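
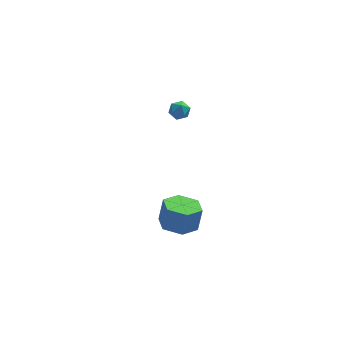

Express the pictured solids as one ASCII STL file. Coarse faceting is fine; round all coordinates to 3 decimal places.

solid 
facet normal -0.083 0.326 0.942
outer loop
vertex -1.744 4.058 -1.032
vertex -2.388 3.863 -1.021
vertex -1.904 3.436 -0.831
endloop
endfacet
facet normal 0.584 0.110 0.805
outer loop
vertex -1.744 4.058 -1.032
vertex -1.904 3.436 -0.831
vertex -1.371 3.534 -1.231
endloop
endfacet
facet normal 0.831 0.494 0.256
outer loop
vertex -1.744 4.058 -1.032
vertex -1.371 3.534 -1.231
vertex -1.527 4.022 -1.667
endloop
endfacet
facet normal 0.317 0.947 0.055
outer loop
vertex -1.744 4.058 -1.032
vertex -1.527 4.022 -1.667
vertex -2.155 4.225 -1.538
endloop
endfacet
facet normal -0.247 0.843 0.479
outer loop
vertex -1.744 4.058 -1.032
vertex -2.155 4.225 -1.538
vertex -2.388 3.863 -1.021
endloop
endfacet
facet normal 0.557 -0.573 0.602
outer loop
vertex -1.371 3.534 -1.231
vertex -1.904 3.436 -0.831
vertex -1.785 3.015 -1.342
endloop
endfacet
facet normal -0.521 -0.225 0.823
outer loop
vertex -1.904 3.436 -0.831
vertex -2.388 3.863 -1.021
vertex -2.413 3.218 -1.213
endloop
endfacet
facet normal -0.787 0.612 0.074
outer loop
vertex -2.388 3.863 -1.021
vertex -2.155 4.225 -1.538
vertex -2.569 3.706 -1.649
endloop
endfacet
facet normal 0.126 0.780 -0.613
outer loop
vertex -2.155 4.225 -1.538
vertex -1.527 4.022 -1.667
vertex -2.036 3.804 -2.049
endloop
endfacet
facet normal 0.956 0.049 -0.288
outer loop
vertex -1.527 4.022 -1.667
vertex -1.371 3.534 -1.231
vertex -1.552 3.377 -1.859
endloop
endfacet
facet normal -0.317 -0.947 -0.055
outer loop
vertex -2.196 3.182 -1.848
vertex -1.785 3.015 -1.342
vertex -2.413 3.218 -1.213
endloop
endfacet
facet normal -0.831 -0.494 -0.256
outer loop
vertex -2.196 3.182 -1.848
vertex -2.413 3.218 -1.213
vertex -2.569 3.706 -1.649
endloop
endfacet
facet normal -0.584 -0.110 -0.805
outer loop
vertex -2.196 3.182 -1.848
vertex -2.569 3.706 -1.649
vertex -2.036 3.804 -2.049
endloop
endfacet
facet normal 0.083 -0.326 -0.942
outer loop
vertex -2.196 3.182 -1.848
vertex -2.036 3.804 -2.049
vertex -1.552 3.377 -1.859
endloop
endfacet
facet normal 0.247 -0.843 -0.479
outer loop
vertex -2.196 3.182 -1.848
vertex -1.552 3.377 -1.859
vertex -1.785 3.015 -1.342
endloop
endfacet
facet normal -0.126 -0.780 0.613
outer loop
vertex -2.413 3.218 -1.213
vertex -1.785 3.015 -1.342
vertex -1.904 3.436 -0.831
endloop
endfacet
facet normal -0.956 -0.049 0.288
outer loop
vertex -2.569 3.706 -1.649
vertex -2.413 3.218 -1.213
vertex -2.388 3.863 -1.021
endloop
endfacet
facet normal -0.557 0.573 -0.602
outer loop
vertex -2.036 3.804 -2.049
vertex -2.569 3.706 -1.649
vertex -2.155 4.225 -1.538
endloop
endfacet
facet normal 0.521 0.225 -0.823
outer loop
vertex -1.552 3.377 -1.859
vertex -2.036 3.804 -2.049
vertex -1.527 4.022 -1.667
endloop
endfacet
facet normal 0.787 -0.612 -0.074
outer loop
vertex -1.785 3.015 -1.342
vertex -1.552 3.377 -1.859
vertex -1.371 3.534 -1.231
endloop
endfacet
facet normal -0.196 -0.188 -0.962
outer loop
vertex -2.183 -3.141 -4.671
vertex -3.08 -3.705 -4.378
vertex -3.149 -2.625 -4.575
endloop
endfacet
facet normal 0.435 0.863 -0.258
outer loop
vertex -2.183 -3.141 -4.671
vertex -3.149 -2.625 -4.575
vertex -1.902 -2.871 -3.295
endloop
endfacet
facet normal 0.435 0.863 -0.258
outer loop
vertex -1.902 -2.871 -3.295
vertex -3.149 -2.625 -4.575
vertex -2.869 -2.355 -3.199
endloop
endfacet
facet normal 0.196 0.188 0.962
outer loop
vertex -1.902 -2.871 -3.295
vertex -2.869 -2.355 -3.199
vertex -2.8 -3.435 -3.002
endloop
endfacet
facet normal -0.196 -0.188 -0.962
outer loop
vertex -3.149 -2.625 -4.575
vertex -3.08 -3.705 -4.378
vertex -4.047 -3.189 -4.282
endloop
endfacet
facet normal -0.544 0.838 -0.054
outer loop
vertex -3.149 -2.625 -4.575
vertex -4.047 -3.189 -4.282
vertex -2.869 -2.355 -3.199
endloop
endfacet
facet normal -0.544 0.837 -0.053
outer loop
vertex -2.869 -2.355 -3.199
vertex -4.047 -3.189 -4.282
vertex -3.766 -2.919 -2.906
endloop
endfacet
facet normal 0.196 0.188 0.962
outer loop
vertex -2.869 -2.355 -3.199
vertex -3.766 -2.919 -2.906
vertex -2.8 -3.435 -3.002
endloop
endfacet
facet normal -0.196 -0.188 -0.962
outer loop
vertex -4.047 -3.189 -4.282
vertex -3.08 -3.705 -4.378
vertex -3.978 -4.269 -4.085
endloop
endfacet
facet normal -0.978 -0.025 0.205
outer loop
vertex -4.047 -3.189 -4.282
vertex -3.978 -4.269 -4.085
vertex -3.766 -2.919 -2.906
endloop
endfacet
facet normal -0.978 -0.025 0.205
outer loop
vertex -3.766 -2.919 -2.906
vertex -3.978 -4.269 -4.085
vertex -3.697 -3.999 -2.709
endloop
endfacet
facet normal 0.196 0.188 0.962
outer loop
vertex -3.766 -2.919 -2.906
vertex -3.697 -3.999 -2.709
vertex -2.8 -3.435 -3.002
endloop
endfacet
facet normal -0.196 -0.188 -0.962
outer loop
vertex -3.978 -4.269 -4.085
vertex -3.08 -3.705 -4.378
vertex -3.011 -4.785 -4.181
endloop
endfacet
facet normal -0.435 -0.863 0.258
outer loop
vertex -3.978 -4.269 -4.085
vertex -3.011 -4.785 -4.181
vertex -3.697 -3.999 -2.709
endloop
endfacet
facet normal -0.435 -0.863 0.258
outer loop
vertex -3.697 -3.999 -2.709
vertex -3.011 -4.785 -4.181
vertex -2.731 -4.515 -2.805
endloop
endfacet
facet normal 0.196 0.188 0.962
outer loop
vertex -3.697 -3.999 -2.709
vertex -2.731 -4.515 -2.805
vertex -2.8 -3.435 -3.002
endloop
endfacet
facet normal -0.196 -0.188 -0.962
outer loop
vertex -3.011 -4.785 -4.181
vertex -3.08 -3.705 -4.378
vertex -2.114 -4.221 -4.474
endloop
endfacet
facet normal 0.544 -0.837 0.054
outer loop
vertex -3.011 -4.785 -4.181
vertex -2.114 -4.221 -4.474
vertex -2.731 -4.515 -2.805
endloop
endfacet
facet normal 0.544 -0.838 0.053
outer loop
vertex -2.731 -4.515 -2.805
vertex -2.114 -4.221 -4.474
vertex -1.833 -3.951 -3.098
endloop
endfacet
facet normal 0.196 0.188 0.962
outer loop
vertex -2.731 -4.515 -2.805
vertex -1.833 -3.951 -3.098
vertex -2.8 -3.435 -3.002
endloop
endfacet
facet normal -0.196 -0.188 -0.962
outer loop
vertex -2.114 -4.221 -4.474
vertex -3.08 -3.705 -4.378
vertex -2.183 -3.141 -4.671
endloop
endfacet
facet normal 0.978 0.025 -0.205
outer loop
vertex -2.114 -4.221 -4.474
vertex -2.183 -3.141 -4.671
vertex -1.833 -3.951 -3.098
endloop
endfacet
facet normal 0.978 0.025 -0.205
outer loop
vertex -1.833 -3.951 -3.098
vertex -2.183 -3.141 -4.671
vertex -1.902 -2.871 -3.295
endloop
endfacet
facet normal 0.196 0.188 0.962
outer loop
vertex -1.833 -3.951 -3.098
vertex -1.902 -2.871 -3.295
vertex -2.8 -3.435 -3.002
endloop
endfacet

endsolid


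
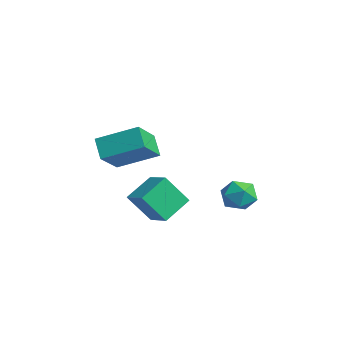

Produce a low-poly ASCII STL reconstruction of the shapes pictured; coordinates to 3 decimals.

solid 
facet normal -0.699 0.080 0.710
outer loop
vertex -3.32 -4.689 1.587
vertex -2.439 -3.289 2.296
vertex -4.175 -3.667 0.63
endloop
endfacet
facet normal -0.489 -0.778 -0.394
outer loop
vertex -3.441 -3.751 -0.116
vertex -3.32 -4.689 1.587
vertex -4.175 -3.667 0.63
endloop
endfacet
facet normal -0.699 0.080 0.710
outer loop
vertex -4.175 -3.667 0.63
vertex -2.439 -3.289 2.296
vertex -3.294 -2.267 1.339
endloop
endfacet
facet normal -0.521 0.623 -0.583
outer loop
vertex -3.294 -2.267 1.339
vertex -3.441 -3.751 -0.116
vertex -4.175 -3.667 0.63
endloop
endfacet
facet normal 0.521 -0.623 0.583
outer loop
vertex -3.32 -4.689 1.587
vertex -1.705 -3.373 1.55
vertex -2.439 -3.289 2.296
endloop
endfacet
facet normal -0.489 -0.778 -0.394
outer loop
vertex -2.586 -4.773 0.841
vertex -3.32 -4.689 1.587
vertex -3.441 -3.751 -0.116
endloop
endfacet
facet normal 0.521 -0.623 0.583
outer loop
vertex -2.586 -4.773 0.841
vertex -1.705 -3.373 1.55
vertex -3.32 -4.689 1.587
endloop
endfacet
facet normal 0.489 0.778 0.394
outer loop
vertex -2.439 -3.289 2.296
vertex -1.705 -3.373 1.55
vertex -3.294 -2.267 1.339
endloop
endfacet
facet normal -0.521 0.623 -0.583
outer loop
vertex -2.56 -2.351 0.593
vertex -3.441 -3.751 -0.116
vertex -3.294 -2.267 1.339
endloop
endfacet
facet normal 0.489 0.778 0.394
outer loop
vertex -3.294 -2.267 1.339
vertex -1.705 -3.373 1.55
vertex -2.56 -2.351 0.593
endloop
endfacet
facet normal 0.699 -0.080 -0.710
outer loop
vertex -2.56 -2.351 0.593
vertex -2.586 -4.773 0.841
vertex -3.441 -3.751 -0.116
endloop
endfacet
facet normal 0.699 -0.080 -0.710
outer loop
vertex -1.705 -3.373 1.55
vertex -2.586 -4.773 0.841
vertex -2.56 -2.351 0.593
endloop
endfacet
facet normal -0.935 -0.126 -0.331
outer loop
vertex -3.228 -2.47 -0.8
vertex -2.906 -1.623 -2.032
vertex -2.829 -3.622 -1.488
endloop
endfacet
facet normal -0.210 -0.554 0.806
outer loop
vertex -1.754 -3.477 -1.108
vertex -3.228 -2.47 -0.8
vertex -2.829 -3.622 -1.488
endloop
endfacet
facet normal -0.936 -0.126 -0.330
outer loop
vertex -2.829 -3.622 -1.488
vertex -2.906 -1.623 -2.032
vertex -2.508 -2.775 -2.721
endloop
endfacet
facet normal 0.285 -0.823 -0.491
outer loop
vertex -2.508 -2.775 -2.721
vertex -1.754 -3.477 -1.108
vertex -2.829 -3.622 -1.488
endloop
endfacet
facet normal -0.285 0.823 0.491
outer loop
vertex -3.228 -2.47 -0.8
vertex -1.831 -1.478 -1.652
vertex -2.906 -1.623 -2.032
endloop
endfacet
facet normal -0.210 -0.554 0.805
outer loop
vertex -2.152 -2.325 -0.419
vertex -3.228 -2.47 -0.8
vertex -1.754 -3.477 -1.108
endloop
endfacet
facet normal -0.285 0.823 0.491
outer loop
vertex -2.152 -2.325 -0.419
vertex -1.831 -1.478 -1.652
vertex -3.228 -2.47 -0.8
endloop
endfacet
facet normal 0.210 0.554 -0.805
outer loop
vertex -2.906 -1.623 -2.032
vertex -1.831 -1.478 -1.652
vertex -2.508 -2.775 -2.721
endloop
endfacet
facet normal 0.285 -0.823 -0.491
outer loop
vertex -1.432 -2.63 -2.34
vertex -1.754 -3.477 -1.108
vertex -2.508 -2.775 -2.721
endloop
endfacet
facet normal 0.211 0.554 -0.805
outer loop
vertex -2.508 -2.775 -2.721
vertex -1.831 -1.478 -1.652
vertex -1.432 -2.63 -2.34
endloop
endfacet
facet normal 0.935 0.125 0.331
outer loop
vertex -1.432 -2.63 -2.34
vertex -2.152 -2.325 -0.419
vertex -1.754 -3.477 -1.108
endloop
endfacet
facet normal 0.935 0.127 0.330
outer loop
vertex -1.831 -1.478 -1.652
vertex -2.152 -2.325 -0.419
vertex -1.432 -2.63 -2.34
endloop
endfacet
facet normal -0.762 -0.212 0.612
outer loop
vertex -3.006 1.187 -1.751
vertex -2.942 0.393 -1.946
vertex -2.517 0.695 -1.313
endloop
endfacet
facet normal -0.398 0.357 0.845
outer loop
vertex -3.006 1.187 -1.751
vertex -2.517 0.695 -1.313
vertex -2.267 1.45 -1.514
endloop
endfacet
facet normal -0.409 0.851 0.331
outer loop
vertex -3.006 1.187 -1.751
vertex -2.267 1.45 -1.514
vertex -2.537 1.614 -2.27
endloop
endfacet
facet normal -0.778 0.588 -0.220
outer loop
vertex -3.006 1.187 -1.751
vertex -2.537 1.614 -2.27
vertex -2.955 0.961 -2.537
endloop
endfacet
facet normal -0.997 -0.069 -0.045
outer loop
vertex -3.006 1.187 -1.751
vertex -2.955 0.961 -2.537
vertex -2.942 0.393 -1.946
endloop
endfacet
facet normal 0.281 0.159 0.946
outer loop
vertex -2.267 1.45 -1.514
vertex -2.517 0.695 -1.313
vertex -1.745 0.819 -1.563
endloop
endfacet
facet normal -0.307 -0.762 0.570
outer loop
vertex -2.517 0.695 -1.313
vertex -2.942 0.393 -1.946
vertex -2.163 0.166 -1.83
endloop
endfacet
facet normal -0.688 -0.531 -0.495
outer loop
vertex -2.942 0.393 -1.946
vertex -2.955 0.961 -2.537
vertex -2.433 0.33 -2.586
endloop
endfacet
facet normal -0.337 0.533 -0.776
outer loop
vertex -2.955 0.961 -2.537
vertex -2.537 1.614 -2.27
vertex -2.183 1.085 -2.787
endloop
endfacet
facet normal 0.262 0.958 0.114
outer loop
vertex -2.537 1.614 -2.27
vertex -2.267 1.45 -1.514
vertex -1.758 1.387 -2.154
endloop
endfacet
facet normal 0.778 -0.588 0.220
outer loop
vertex -1.694 0.593 -2.349
vertex -1.745 0.819 -1.563
vertex -2.163 0.166 -1.83
endloop
endfacet
facet normal 0.409 -0.851 -0.331
outer loop
vertex -1.694 0.593 -2.349
vertex -2.163 0.166 -1.83
vertex -2.433 0.33 -2.586
endloop
endfacet
facet normal 0.398 -0.357 -0.845
outer loop
vertex -1.694 0.593 -2.349
vertex -2.433 0.33 -2.586
vertex -2.183 1.085 -2.787
endloop
endfacet
facet normal 0.762 0.212 -0.612
outer loop
vertex -1.694 0.593 -2.349
vertex -2.183 1.085 -2.787
vertex -1.758 1.387 -2.154
endloop
endfacet
facet normal 0.997 0.069 0.045
outer loop
vertex -1.694 0.593 -2.349
vertex -1.758 1.387 -2.154
vertex -1.745 0.819 -1.563
endloop
endfacet
facet normal 0.337 -0.533 0.776
outer loop
vertex -2.163 0.166 -1.83
vertex -1.745 0.819 -1.563
vertex -2.517 0.695 -1.313
endloop
endfacet
facet normal -0.262 -0.958 -0.114
outer loop
vertex -2.433 0.33 -2.586
vertex -2.163 0.166 -1.83
vertex -2.942 0.393 -1.946
endloop
endfacet
facet normal -0.281 -0.159 -0.946
outer loop
vertex -2.183 1.085 -2.787
vertex -2.433 0.33 -2.586
vertex -2.955 0.961 -2.537
endloop
endfacet
facet normal 0.307 0.762 -0.570
outer loop
vertex -1.758 1.387 -2.154
vertex -2.183 1.085 -2.787
vertex -2.537 1.614 -2.27
endloop
endfacet
facet normal 0.688 0.531 0.495
outer loop
vertex -1.745 0.819 -1.563
vertex -1.758 1.387 -2.154
vertex -2.267 1.45 -1.514
endloop
endfacet

endsolid


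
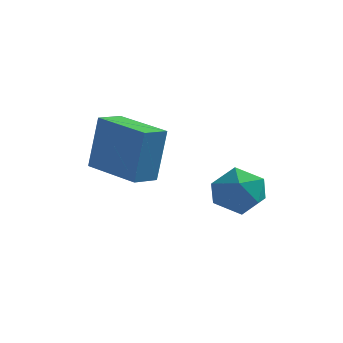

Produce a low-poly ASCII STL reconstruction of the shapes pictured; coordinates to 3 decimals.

solid 
facet normal -0.392 0.655 0.646
outer loop
vertex 0.965 -1.787 1.534
vertex 1.639 -2.122 2.283
vertex 1.914 -1.323 1.639
endloop
endfacet
facet normal -0.437 0.899 -0.023
outer loop
vertex 0.965 -1.787 1.534
vertex 1.914 -1.323 1.639
vertex 1.53 -1.534 0.672
endloop
endfacet
facet normal -0.809 0.426 -0.405
outer loop
vertex 0.965 -1.787 1.534
vertex 1.53 -1.534 0.672
vertex 1.018 -2.463 0.717
endloop
endfacet
facet normal -0.994 -0.110 0.027
outer loop
vertex 0.965 -1.787 1.534
vertex 1.018 -2.463 0.717
vertex 1.085 -2.827 1.713
endloop
endfacet
facet normal -0.736 0.031 0.676
outer loop
vertex 0.965 -1.787 1.534
vertex 1.085 -2.827 1.713
vertex 1.639 -2.122 2.283
endloop
endfacet
facet normal 0.224 0.930 -0.292
outer loop
vertex 1.53 -1.534 0.672
vertex 1.914 -1.323 1.639
vertex 2.555 -1.713 0.887
endloop
endfacet
facet normal 0.297 0.535 0.791
outer loop
vertex 1.914 -1.323 1.639
vertex 1.639 -2.122 2.283
vertex 2.622 -2.077 1.883
endloop
endfacet
facet normal -0.259 -0.476 0.840
outer loop
vertex 1.639 -2.122 2.283
vertex 1.085 -2.827 1.713
vertex 2.11 -3.006 1.928
endloop
endfacet
facet normal -0.677 -0.705 -0.212
outer loop
vertex 1.085 -2.827 1.713
vertex 1.018 -2.463 0.717
vertex 1.726 -3.217 0.961
endloop
endfacet
facet normal -0.378 0.164 -0.911
outer loop
vertex 1.018 -2.463 0.717
vertex 1.53 -1.534 0.672
vertex 2.001 -2.418 0.317
endloop
endfacet
facet normal 0.994 0.110 -0.027
outer loop
vertex 2.675 -2.753 1.066
vertex 2.555 -1.713 0.887
vertex 2.622 -2.077 1.883
endloop
endfacet
facet normal 0.809 -0.426 0.405
outer loop
vertex 2.675 -2.753 1.066
vertex 2.622 -2.077 1.883
vertex 2.11 -3.006 1.928
endloop
endfacet
facet normal 0.437 -0.899 0.023
outer loop
vertex 2.675 -2.753 1.066
vertex 2.11 -3.006 1.928
vertex 1.726 -3.217 0.961
endloop
endfacet
facet normal 0.392 -0.655 -0.646
outer loop
vertex 2.675 -2.753 1.066
vertex 1.726 -3.217 0.961
vertex 2.001 -2.418 0.317
endloop
endfacet
facet normal 0.736 -0.031 -0.676
outer loop
vertex 2.675 -2.753 1.066
vertex 2.001 -2.418 0.317
vertex 2.555 -1.713 0.887
endloop
endfacet
facet normal 0.677 0.705 0.212
outer loop
vertex 2.622 -2.077 1.883
vertex 2.555 -1.713 0.887
vertex 1.914 -1.323 1.639
endloop
endfacet
facet normal 0.378 -0.164 0.911
outer loop
vertex 2.11 -3.006 1.928
vertex 2.622 -2.077 1.883
vertex 1.639 -2.122 2.283
endloop
endfacet
facet normal -0.224 -0.930 0.292
outer loop
vertex 1.726 -3.217 0.961
vertex 2.11 -3.006 1.928
vertex 1.085 -2.827 1.713
endloop
endfacet
facet normal -0.297 -0.535 -0.791
outer loop
vertex 2.001 -2.418 0.317
vertex 1.726 -3.217 0.961
vertex 1.018 -2.463 0.717
endloop
endfacet
facet normal 0.259 0.476 -0.840
outer loop
vertex 2.555 -1.713 0.887
vertex 2.001 -2.418 0.317
vertex 1.53 -1.534 0.672
endloop
endfacet
facet normal -0.914 0.399 0.076
outer loop
vertex -2.467 -3.747 4.477
vertex -2.082 -2.836 4.33
vertex -2.739 -3.971 2.376
endloop
endfacet
facet normal -0.385 -0.911 0.147
outer loop
vertex -0.738 -4.844 2.21
vertex -2.467 -3.747 4.477
vertex -2.739 -3.971 2.376
endloop
endfacet
facet normal -0.914 0.398 0.076
outer loop
vertex -2.739 -3.971 2.376
vertex -2.082 -2.836 4.33
vertex -2.355 -3.06 2.229
endloop
endfacet
facet normal -0.128 -0.105 -0.986
outer loop
vertex -2.355 -3.06 2.229
vertex -0.738 -4.844 2.21
vertex -2.739 -3.971 2.376
endloop
endfacet
facet normal 0.128 0.105 0.986
outer loop
vertex -2.467 -3.747 4.477
vertex -0.081 -3.709 4.164
vertex -2.082 -2.836 4.33
endloop
endfacet
facet normal -0.385 -0.911 0.147
outer loop
vertex -0.465 -4.62 4.311
vertex -2.467 -3.747 4.477
vertex -0.738 -4.844 2.21
endloop
endfacet
facet normal 0.128 0.105 0.986
outer loop
vertex -0.465 -4.62 4.311
vertex -0.081 -3.709 4.164
vertex -2.467 -3.747 4.477
endloop
endfacet
facet normal 0.385 0.911 -0.147
outer loop
vertex -2.082 -2.836 4.33
vertex -0.081 -3.709 4.164
vertex -2.355 -3.06 2.229
endloop
endfacet
facet normal -0.128 -0.105 -0.986
outer loop
vertex -0.353 -3.933 2.063
vertex -0.738 -4.844 2.21
vertex -2.355 -3.06 2.229
endloop
endfacet
facet normal 0.385 0.911 -0.147
outer loop
vertex -2.355 -3.06 2.229
vertex -0.081 -3.709 4.164
vertex -0.353 -3.933 2.063
endloop
endfacet
facet normal 0.914 -0.399 -0.076
outer loop
vertex -0.353 -3.933 2.063
vertex -0.465 -4.62 4.311
vertex -0.738 -4.844 2.21
endloop
endfacet
facet normal 0.914 -0.398 -0.076
outer loop
vertex -0.081 -3.709 4.164
vertex -0.465 -4.62 4.311
vertex -0.353 -3.933 2.063
endloop
endfacet

endsolid


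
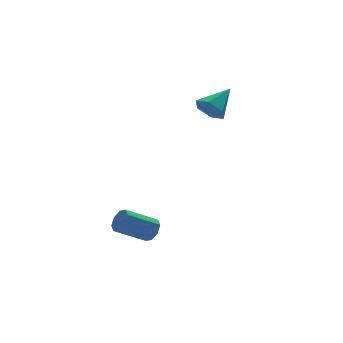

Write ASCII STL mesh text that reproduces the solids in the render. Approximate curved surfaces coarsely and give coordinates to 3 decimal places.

solid 
facet normal 0.850 -0.164 -0.501
outer loop
vertex -1.701 1.97 -2.685
vertex -1.966 1.919 -3.118
vertex -1.747 2.309 -2.874
endloop
endfacet
facet normal 0.514 0.470 0.718
outer loop
vertex -1.701 1.97 -2.685
vertex -1.747 2.309 -2.874
vertex -2.848 2.192 -2.009
endloop
endfacet
facet normal 0.514 0.470 0.718
outer loop
vertex -2.848 2.192 -2.009
vertex -1.747 2.309 -2.874
vertex -2.894 2.531 -2.198
endloop
endfacet
facet normal -0.849 0.165 0.502
outer loop
vertex -2.848 2.192 -2.009
vertex -2.894 2.531 -2.198
vertex -3.114 2.141 -2.442
endloop
endfacet
facet normal 0.850 -0.164 -0.501
outer loop
vertex -1.747 2.309 -2.874
vertex -1.966 1.919 -3.118
vertex -1.921 2.419 -3.205
endloop
endfacet
facet normal 0.281 0.945 0.166
outer loop
vertex -1.747 2.309 -2.874
vertex -1.921 2.419 -3.205
vertex -2.894 2.531 -2.198
endloop
endfacet
facet normal 0.283 0.944 0.168
outer loop
vertex -2.894 2.531 -2.198
vertex -1.921 2.419 -3.205
vertex -3.068 2.642 -2.529
endloop
endfacet
facet normal -0.849 0.165 0.502
outer loop
vertex -2.894 2.531 -2.198
vertex -3.068 2.642 -2.529
vertex -3.114 2.141 -2.442
endloop
endfacet
facet normal 0.850 -0.164 -0.501
outer loop
vertex -1.921 2.419 -3.205
vertex -1.966 1.919 -3.118
vertex -2.122 2.236 -3.486
endloop
endfacet
facet normal -0.116 0.868 -0.483
outer loop
vertex -1.921 2.419 -3.205
vertex -2.122 2.236 -3.486
vertex -3.068 2.642 -2.529
endloop
endfacet
facet normal -0.116 0.868 -0.483
outer loop
vertex -3.068 2.642 -2.529
vertex -2.122 2.236 -3.486
vertex -3.269 2.459 -2.81
endloop
endfacet
facet normal -0.850 0.165 0.500
outer loop
vertex -3.068 2.642 -2.529
vertex -3.269 2.459 -2.81
vertex -3.114 2.141 -2.442
endloop
endfacet
facet normal 0.849 -0.165 -0.502
outer loop
vertex -2.122 2.236 -3.486
vertex -1.966 1.919 -3.118
vertex -2.232 1.868 -3.551
endloop
endfacet
facet normal -0.446 0.283 -0.849
outer loop
vertex -2.122 2.236 -3.486
vertex -2.232 1.868 -3.551
vertex -3.269 2.459 -2.81
endloop
endfacet
facet normal -0.446 0.283 -0.849
outer loop
vertex -3.269 2.459 -2.81
vertex -2.232 1.868 -3.551
vertex -3.379 2.09 -2.875
endloop
endfacet
facet normal -0.850 0.165 0.501
outer loop
vertex -3.269 2.459 -2.81
vertex -3.379 2.09 -2.875
vertex -3.114 2.141 -2.442
endloop
endfacet
facet normal 0.849 -0.165 -0.502
outer loop
vertex -2.232 1.868 -3.551
vertex -1.966 1.919 -3.118
vertex -2.186 1.529 -3.362
endloop
endfacet
facet normal -0.514 -0.470 -0.718
outer loop
vertex -2.232 1.868 -3.551
vertex -2.186 1.529 -3.362
vertex -3.379 2.09 -2.875
endloop
endfacet
facet normal -0.514 -0.470 -0.718
outer loop
vertex -3.379 2.09 -2.875
vertex -2.186 1.529 -3.362
vertex -3.333 1.751 -2.686
endloop
endfacet
facet normal -0.850 0.164 0.501
outer loop
vertex -3.379 2.09 -2.875
vertex -3.333 1.751 -2.686
vertex -3.114 2.141 -2.442
endloop
endfacet
facet normal 0.849 -0.165 -0.502
outer loop
vertex -2.186 1.529 -3.362
vertex -1.966 1.919 -3.118
vertex -2.012 1.418 -3.031
endloop
endfacet
facet normal -0.282 -0.944 -0.168
outer loop
vertex -2.186 1.529 -3.362
vertex -2.012 1.418 -3.031
vertex -3.333 1.751 -2.686
endloop
endfacet
facet normal -0.282 -0.945 -0.166
outer loop
vertex -3.333 1.751 -2.686
vertex -2.012 1.418 -3.031
vertex -3.159 1.641 -2.355
endloop
endfacet
facet normal -0.850 0.164 0.501
outer loop
vertex -3.333 1.751 -2.686
vertex -3.159 1.641 -2.355
vertex -3.114 2.141 -2.442
endloop
endfacet
facet normal 0.850 -0.165 -0.500
outer loop
vertex -2.012 1.418 -3.031
vertex -1.966 1.919 -3.118
vertex -1.811 1.601 -2.75
endloop
endfacet
facet normal 0.116 -0.868 0.483
outer loop
vertex -2.012 1.418 -3.031
vertex -1.811 1.601 -2.75
vertex -3.159 1.641 -2.355
endloop
endfacet
facet normal 0.116 -0.868 0.483
outer loop
vertex -3.159 1.641 -2.355
vertex -1.811 1.601 -2.75
vertex -2.958 1.824 -2.074
endloop
endfacet
facet normal -0.850 0.164 0.501
outer loop
vertex -3.159 1.641 -2.355
vertex -2.958 1.824 -2.074
vertex -3.114 2.141 -2.442
endloop
endfacet
facet normal 0.850 -0.165 -0.501
outer loop
vertex -1.811 1.601 -2.75
vertex -1.966 1.919 -3.118
vertex -1.701 1.97 -2.685
endloop
endfacet
facet normal 0.446 -0.282 0.849
outer loop
vertex -1.811 1.601 -2.75
vertex -1.701 1.97 -2.685
vertex -2.958 1.824 -2.074
endloop
endfacet
facet normal 0.446 -0.283 0.849
outer loop
vertex -2.958 1.824 -2.074
vertex -1.701 1.97 -2.685
vertex -2.848 2.192 -2.009
endloop
endfacet
facet normal -0.849 0.165 0.502
outer loop
vertex -2.958 1.824 -2.074
vertex -2.848 2.192 -2.009
vertex -3.114 2.141 -2.442
endloop
endfacet
facet normal -0.802 -0.289 -0.522
outer loop
vertex 1.327 3.535 1.123
vertex 1.092 3.236 1.65
vertex 0.942 3.858 1.536
endloop
endfacet
facet normal 0.380 0.867 -0.323
outer loop
vertex 1.327 3.535 1.123
vertex 0.942 3.858 1.536
vertex 2.168 3.624 2.35
endloop
endfacet
facet normal -0.803 -0.289 -0.521
outer loop
vertex 0.942 3.858 1.536
vertex 1.092 3.236 1.65
vertex 0.708 3.559 2.063
endloop
endfacet
facet normal -0.127 0.886 0.446
outer loop
vertex 0.942 3.858 1.536
vertex 0.708 3.559 2.063
vertex 2.168 3.624 2.35
endloop
endfacet
facet normal -0.803 -0.290 -0.520
outer loop
vertex 0.708 3.559 2.063
vertex 1.092 3.236 1.65
vertex 0.858 2.937 2.178
endloop
endfacet
facet normal -0.197 0.132 0.971
outer loop
vertex 0.708 3.559 2.063
vertex 0.858 2.937 2.178
vertex 2.168 3.624 2.35
endloop
endfacet
facet normal -0.803 -0.290 -0.520
outer loop
vertex 0.858 2.937 2.178
vertex 1.092 3.236 1.65
vertex 1.242 2.614 1.765
endloop
endfacet
facet normal 0.242 -0.643 0.727
outer loop
vertex 0.858 2.937 2.178
vertex 1.242 2.614 1.765
vertex 2.168 3.624 2.35
endloop
endfacet
facet normal -0.802 -0.290 -0.522
outer loop
vertex 1.242 2.614 1.765
vertex 1.092 3.236 1.65
vertex 1.477 2.913 1.238
endloop
endfacet
facet normal 0.748 -0.662 -0.042
outer loop
vertex 1.242 2.614 1.765
vertex 1.477 2.913 1.238
vertex 2.168 3.624 2.35
endloop
endfacet
facet normal -0.802 -0.290 -0.522
outer loop
vertex 1.477 2.913 1.238
vertex 1.092 3.236 1.65
vertex 1.327 3.535 1.123
endloop
endfacet
facet normal 0.818 0.092 -0.567
outer loop
vertex 1.477 2.913 1.238
vertex 1.327 3.535 1.123
vertex 2.168 3.624 2.35
endloop
endfacet

endsolid


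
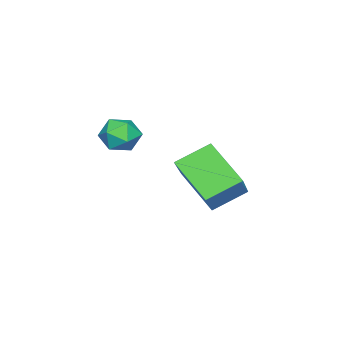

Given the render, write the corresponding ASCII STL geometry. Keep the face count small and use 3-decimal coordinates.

solid 
facet normal -0.973 -0.228 0.037
outer loop
vertex 2.827 -0.638 2.286
vertex 2.983 -1.256 2.585
vertex 2.866 -0.69 2.988
endloop
endfacet
facet normal -0.875 0.477 0.084
outer loop
vertex 2.827 -0.638 2.286
vertex 2.866 -0.69 2.988
vertex 3.14 -0.13 2.661
endloop
endfacet
facet normal -0.523 0.691 -0.499
outer loop
vertex 2.827 -0.638 2.286
vertex 3.14 -0.13 2.661
vertex 3.427 -0.35 2.056
endloop
endfacet
facet normal -0.404 0.118 -0.907
outer loop
vertex 2.827 -0.638 2.286
vertex 3.427 -0.35 2.056
vertex 3.33 -1.046 2.009
endloop
endfacet
facet normal -0.682 -0.451 -0.575
outer loop
vertex 2.827 -0.638 2.286
vertex 3.33 -1.046 2.009
vertex 2.983 -1.256 2.585
endloop
endfacet
facet normal -0.460 0.605 0.650
outer loop
vertex 3.14 -0.13 2.661
vertex 2.866 -0.69 2.988
vertex 3.49 -0.434 3.191
endloop
endfacet
facet normal -0.618 -0.537 0.574
outer loop
vertex 2.866 -0.69 2.988
vertex 2.983 -1.256 2.585
vertex 3.393 -1.13 3.144
endloop
endfacet
facet normal -0.148 -0.897 -0.416
outer loop
vertex 2.983 -1.256 2.585
vertex 3.33 -1.046 2.009
vertex 3.68 -1.35 2.539
endloop
endfacet
facet normal 0.301 0.022 -0.953
outer loop
vertex 3.33 -1.046 2.009
vertex 3.427 -0.35 2.056
vertex 3.954 -0.79 2.212
endloop
endfacet
facet normal 0.109 0.950 -0.294
outer loop
vertex 3.427 -0.35 2.056
vertex 3.14 -0.13 2.661
vertex 3.837 -0.224 2.615
endloop
endfacet
facet normal 0.404 -0.118 0.907
outer loop
vertex 3.993 -0.842 2.914
vertex 3.49 -0.434 3.191
vertex 3.393 -1.13 3.144
endloop
endfacet
facet normal 0.523 -0.691 0.499
outer loop
vertex 3.993 -0.842 2.914
vertex 3.393 -1.13 3.144
vertex 3.68 -1.35 2.539
endloop
endfacet
facet normal 0.875 -0.477 -0.084
outer loop
vertex 3.993 -0.842 2.914
vertex 3.68 -1.35 2.539
vertex 3.954 -0.79 2.212
endloop
endfacet
facet normal 0.973 0.228 -0.037
outer loop
vertex 3.993 -0.842 2.914
vertex 3.954 -0.79 2.212
vertex 3.837 -0.224 2.615
endloop
endfacet
facet normal 0.682 0.451 0.575
outer loop
vertex 3.993 -0.842 2.914
vertex 3.837 -0.224 2.615
vertex 3.49 -0.434 3.191
endloop
endfacet
facet normal -0.301 -0.022 0.953
outer loop
vertex 3.393 -1.13 3.144
vertex 3.49 -0.434 3.191
vertex 2.866 -0.69 2.988
endloop
endfacet
facet normal -0.109 -0.950 0.294
outer loop
vertex 3.68 -1.35 2.539
vertex 3.393 -1.13 3.144
vertex 2.983 -1.256 2.585
endloop
endfacet
facet normal 0.460 -0.605 -0.650
outer loop
vertex 3.954 -0.79 2.212
vertex 3.68 -1.35 2.539
vertex 3.33 -1.046 2.009
endloop
endfacet
facet normal 0.618 0.537 -0.574
outer loop
vertex 3.837 -0.224 2.615
vertex 3.954 -0.79 2.212
vertex 3.427 -0.35 2.056
endloop
endfacet
facet normal 0.148 0.897 0.416
outer loop
vertex 3.49 -0.434 3.191
vertex 3.837 -0.224 2.615
vertex 3.14 -0.13 2.661
endloop
endfacet
facet normal -0.655 0.589 0.472
outer loop
vertex 2.018 1.747 1.757
vertex 3.347 2.27 2.949
vertex 2.427 3.012 0.746
endloop
endfacet
facet normal -0.714 -0.281 -0.641
outer loop
vertex 3.253 2.27 0.151
vertex 2.018 1.747 1.757
vertex 2.427 3.012 0.746
endloop
endfacet
facet normal -0.655 0.589 0.472
outer loop
vertex 2.427 3.012 0.746
vertex 3.347 2.27 2.949
vertex 3.756 3.535 1.938
endloop
endfacet
facet normal 0.245 0.758 -0.605
outer loop
vertex 3.756 3.535 1.938
vertex 3.253 2.27 0.151
vertex 2.427 3.012 0.746
endloop
endfacet
facet normal -0.245 -0.758 0.605
outer loop
vertex 2.018 1.747 1.757
vertex 4.173 1.528 2.354
vertex 3.347 2.27 2.949
endloop
endfacet
facet normal -0.714 -0.281 -0.641
outer loop
vertex 2.844 1.005 1.162
vertex 2.018 1.747 1.757
vertex 3.253 2.27 0.151
endloop
endfacet
facet normal -0.245 -0.758 0.605
outer loop
vertex 2.844 1.005 1.162
vertex 4.173 1.528 2.354
vertex 2.018 1.747 1.757
endloop
endfacet
facet normal 0.714 0.281 0.641
outer loop
vertex 3.347 2.27 2.949
vertex 4.173 1.528 2.354
vertex 3.756 3.535 1.938
endloop
endfacet
facet normal 0.245 0.758 -0.605
outer loop
vertex 4.582 2.793 1.343
vertex 3.253 2.27 0.151
vertex 3.756 3.535 1.938
endloop
endfacet
facet normal 0.714 0.281 0.641
outer loop
vertex 3.756 3.535 1.938
vertex 4.173 1.528 2.354
vertex 4.582 2.793 1.343
endloop
endfacet
facet normal 0.655 -0.589 -0.472
outer loop
vertex 4.582 2.793 1.343
vertex 2.844 1.005 1.162
vertex 3.253 2.27 0.151
endloop
endfacet
facet normal 0.655 -0.589 -0.472
outer loop
vertex 4.173 1.528 2.354
vertex 2.844 1.005 1.162
vertex 4.582 2.793 1.343
endloop
endfacet

endsolid


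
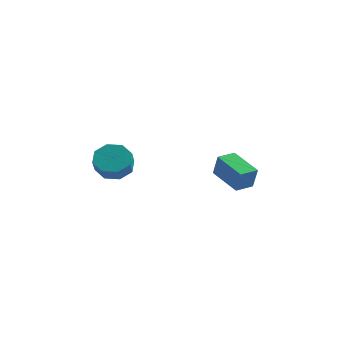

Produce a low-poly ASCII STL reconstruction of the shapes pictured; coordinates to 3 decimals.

solid 
facet normal -0.882 0.332 0.335
outer loop
vertex 2.783 3.085 -0.444
vertex 3.194 4.126 -0.394
vertex 2.367 3.311 -1.761
endloop
endfacet
facet normal -0.366 -0.929 -0.044
outer loop
vertex 4.166 2.634 -2.446
vertex 2.783 3.085 -0.444
vertex 2.367 3.311 -1.761
endloop
endfacet
facet normal -0.882 0.332 0.335
outer loop
vertex 2.367 3.311 -1.761
vertex 3.194 4.126 -0.394
vertex 2.778 4.352 -1.712
endloop
endfacet
facet normal -0.297 0.162 -0.941
outer loop
vertex 2.778 4.352 -1.712
vertex 4.166 2.634 -2.446
vertex 2.367 3.311 -1.761
endloop
endfacet
facet normal 0.297 -0.162 0.941
outer loop
vertex 2.783 3.085 -0.444
vertex 4.993 3.449 -1.079
vertex 3.194 4.126 -0.394
endloop
endfacet
facet normal -0.366 -0.929 -0.044
outer loop
vertex 4.582 2.408 -1.128
vertex 2.783 3.085 -0.444
vertex 4.166 2.634 -2.446
endloop
endfacet
facet normal 0.297 -0.162 0.941
outer loop
vertex 4.582 2.408 -1.128
vertex 4.993 3.449 -1.079
vertex 2.783 3.085 -0.444
endloop
endfacet
facet normal 0.366 0.929 0.044
outer loop
vertex 3.194 4.126 -0.394
vertex 4.993 3.449 -1.079
vertex 2.778 4.352 -1.712
endloop
endfacet
facet normal -0.297 0.162 -0.941
outer loop
vertex 4.577 3.675 -2.396
vertex 4.166 2.634 -2.446
vertex 2.778 4.352 -1.712
endloop
endfacet
facet normal 0.366 0.929 0.044
outer loop
vertex 2.778 4.352 -1.712
vertex 4.993 3.449 -1.079
vertex 4.577 3.675 -2.396
endloop
endfacet
facet normal 0.882 -0.332 -0.335
outer loop
vertex 4.577 3.675 -2.396
vertex 4.582 2.408 -1.128
vertex 4.166 2.634 -2.446
endloop
endfacet
facet normal 0.882 -0.332 -0.335
outer loop
vertex 4.993 3.449 -1.079
vertex 4.582 2.408 -1.128
vertex 4.577 3.675 -2.396
endloop
endfacet
facet normal -0.315 0.634 -0.706
outer loop
vertex 0.797 -3.167 -0.395
vertex 0.177 -2.712 0.291
vertex 1.15 -2.571 -0.017
endloop
endfacet
facet normal 0.837 -0.164 -0.522
outer loop
vertex 0.797 -3.167 -0.395
vertex 1.15 -2.571 -0.017
vertex 1.164 -3.902 0.424
endloop
endfacet
facet normal 0.837 -0.164 -0.521
outer loop
vertex 1.164 -3.902 0.424
vertex 1.15 -2.571 -0.017
vertex 1.516 -3.306 0.802
endloop
endfacet
facet normal 0.315 -0.634 0.706
outer loop
vertex 1.164 -3.902 0.424
vertex 1.516 -3.306 0.802
vertex 0.543 -3.448 1.109
endloop
endfacet
facet normal -0.315 0.633 -0.707
outer loop
vertex 1.15 -2.571 -0.017
vertex 0.177 -2.712 0.291
vertex 0.932 -2.058 0.54
endloop
endfacet
facet normal 0.908 0.418 -0.030
outer loop
vertex 1.15 -2.571 -0.017
vertex 0.932 -2.058 0.54
vertex 1.516 -3.306 0.802
endloop
endfacet
facet normal 0.908 0.418 -0.030
outer loop
vertex 1.516 -3.306 0.802
vertex 0.932 -2.058 0.54
vertex 1.298 -2.793 1.359
endloop
endfacet
facet normal 0.315 -0.633 0.707
outer loop
vertex 1.516 -3.306 0.802
vertex 1.298 -2.793 1.359
vertex 0.543 -3.448 1.109
endloop
endfacet
facet normal -0.316 0.634 -0.706
outer loop
vertex 0.932 -2.058 0.54
vertex 0.177 -2.712 0.291
vertex 0.272 -1.928 0.952
endloop
endfacet
facet normal 0.447 0.756 0.478
outer loop
vertex 0.932 -2.058 0.54
vertex 0.272 -1.928 0.952
vertex 1.298 -2.793 1.359
endloop
endfacet
facet normal 0.447 0.755 0.479
outer loop
vertex 1.298 -2.793 1.359
vertex 0.272 -1.928 0.952
vertex 0.638 -2.664 1.771
endloop
endfacet
facet normal 0.316 -0.634 0.706
outer loop
vertex 1.298 -2.793 1.359
vertex 0.638 -2.664 1.771
vertex 0.543 -3.448 1.109
endloop
endfacet
facet normal -0.316 0.634 -0.706
outer loop
vertex 0.272 -1.928 0.952
vertex 0.177 -2.712 0.291
vertex -0.444 -2.258 0.976
endloop
endfacet
facet normal -0.276 0.650 0.708
outer loop
vertex 0.272 -1.928 0.952
vertex -0.444 -2.258 0.976
vertex 0.638 -2.664 1.771
endloop
endfacet
facet normal -0.276 0.651 0.708
outer loop
vertex 0.638 -2.664 1.771
vertex -0.444 -2.258 0.976
vertex -0.077 -2.993 1.795
endloop
endfacet
facet normal 0.316 -0.634 0.706
outer loop
vertex 0.638 -2.664 1.771
vertex -0.077 -2.993 1.795
vertex 0.543 -3.448 1.109
endloop
endfacet
facet normal -0.315 0.634 -0.706
outer loop
vertex -0.444 -2.258 0.976
vertex 0.177 -2.712 0.291
vertex -0.796 -2.854 0.598
endloop
endfacet
facet normal -0.837 0.163 0.522
outer loop
vertex -0.444 -2.258 0.976
vertex -0.796 -2.854 0.598
vertex -0.077 -2.993 1.795
endloop
endfacet
facet normal -0.837 0.165 0.522
outer loop
vertex -0.077 -2.993 1.795
vertex -0.796 -2.854 0.598
vertex -0.43 -3.589 1.417
endloop
endfacet
facet normal 0.315 -0.634 0.706
outer loop
vertex -0.077 -2.993 1.795
vertex -0.43 -3.589 1.417
vertex 0.543 -3.448 1.109
endloop
endfacet
facet normal -0.315 0.633 -0.707
outer loop
vertex -0.796 -2.854 0.598
vertex 0.177 -2.712 0.291
vertex -0.578 -3.367 0.041
endloop
endfacet
facet normal -0.908 -0.418 0.030
outer loop
vertex -0.796 -2.854 0.598
vertex -0.578 -3.367 0.041
vertex -0.43 -3.589 1.417
endloop
endfacet
facet normal -0.908 -0.418 0.030
outer loop
vertex -0.43 -3.589 1.417
vertex -0.578 -3.367 0.041
vertex -0.212 -4.102 0.86
endloop
endfacet
facet normal 0.315 -0.633 0.707
outer loop
vertex -0.43 -3.589 1.417
vertex -0.212 -4.102 0.86
vertex 0.543 -3.448 1.109
endloop
endfacet
facet normal -0.316 0.634 -0.706
outer loop
vertex -0.578 -3.367 0.041
vertex 0.177 -2.712 0.291
vertex 0.082 -3.496 -0.371
endloop
endfacet
facet normal -0.447 -0.756 -0.479
outer loop
vertex -0.578 -3.367 0.041
vertex 0.082 -3.496 -0.371
vertex -0.212 -4.102 0.86
endloop
endfacet
facet normal -0.448 -0.755 -0.479
outer loop
vertex -0.212 -4.102 0.86
vertex 0.082 -3.496 -0.371
vertex 0.448 -4.232 0.448
endloop
endfacet
facet normal 0.316 -0.634 0.706
outer loop
vertex -0.212 -4.102 0.86
vertex 0.448 -4.232 0.448
vertex 0.543 -3.448 1.109
endloop
endfacet
facet normal -0.316 0.634 -0.706
outer loop
vertex 0.082 -3.496 -0.371
vertex 0.177 -2.712 0.291
vertex 0.797 -3.167 -0.395
endloop
endfacet
facet normal 0.276 -0.651 -0.708
outer loop
vertex 0.082 -3.496 -0.371
vertex 0.797 -3.167 -0.395
vertex 0.448 -4.232 0.448
endloop
endfacet
facet normal 0.276 -0.651 -0.708
outer loop
vertex 0.448 -4.232 0.448
vertex 0.797 -3.167 -0.395
vertex 1.164 -3.902 0.424
endloop
endfacet
facet normal 0.316 -0.634 0.706
outer loop
vertex 0.448 -4.232 0.448
vertex 1.164 -3.902 0.424
vertex 0.543 -3.448 1.109
endloop
endfacet

endsolid


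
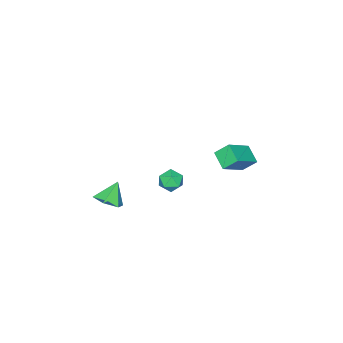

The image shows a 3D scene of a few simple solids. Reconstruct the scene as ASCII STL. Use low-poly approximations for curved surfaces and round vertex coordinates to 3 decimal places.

solid 
facet normal 0.566 -0.050 -0.823
outer loop
vertex 4.11 -1.215 -0.38
vertex 3.553 -0.586 -0.801
vertex 4.298 -0.297 -0.306
endloop
endfacet
facet normal 0.423 -0.159 0.892
outer loop
vertex 4.11 -1.215 -0.38
vertex 4.298 -0.297 -0.306
vertex 2.727 -0.514 0.401
endloop
endfacet
facet normal 0.566 -0.049 -0.823
outer loop
vertex 4.298 -0.297 -0.306
vertex 3.553 -0.586 -0.801
vertex 3.741 0.332 -0.726
endloop
endfacet
facet normal 0.225 0.671 0.706
outer loop
vertex 4.298 -0.297 -0.306
vertex 3.741 0.332 -0.726
vertex 2.727 -0.514 0.401
endloop
endfacet
facet normal 0.566 -0.049 -0.823
outer loop
vertex 3.741 0.332 -0.726
vertex 3.553 -0.586 -0.801
vertex 2.996 0.044 -1.221
endloop
endfacet
facet normal -0.473 0.854 0.215
outer loop
vertex 3.741 0.332 -0.726
vertex 2.996 0.044 -1.221
vertex 2.727 -0.514 0.401
endloop
endfacet
facet normal 0.566 -0.049 -0.823
outer loop
vertex 2.996 0.044 -1.221
vertex 3.553 -0.586 -0.801
vertex 2.808 -0.874 -1.296
endloop
endfacet
facet normal -0.974 0.207 -0.090
outer loop
vertex 2.996 0.044 -1.221
vertex 2.808 -0.874 -1.296
vertex 2.727 -0.514 0.401
endloop
endfacet
facet normal 0.566 -0.050 -0.823
outer loop
vertex 2.808 -0.874 -1.296
vertex 3.553 -0.586 -0.801
vertex 3.365 -1.504 -0.875
endloop
endfacet
facet normal -0.776 -0.623 0.095
outer loop
vertex 2.808 -0.874 -1.296
vertex 3.365 -1.504 -0.875
vertex 2.727 -0.514 0.401
endloop
endfacet
facet normal 0.566 -0.050 -0.823
outer loop
vertex 3.365 -1.504 -0.875
vertex 3.553 -0.586 -0.801
vertex 4.11 -1.215 -0.38
endloop
endfacet
facet normal -0.077 -0.806 0.587
outer loop
vertex 3.365 -1.504 -0.875
vertex 4.11 -1.215 -0.38
vertex 2.727 -0.514 0.401
endloop
endfacet
facet normal -0.381 0.614 0.691
outer loop
vertex -3.553 2.564 1.173
vertex -3.04 3.575 0.558
vertex -5.239 2.751 0.077
endloop
endfacet
facet normal -0.397 -0.784 0.477
outer loop
vertex -4.8 2.045 -0.718
vertex -3.553 2.564 1.173
vertex -5.239 2.751 0.077
endloop
endfacet
facet normal -0.381 0.614 0.691
outer loop
vertex -5.239 2.751 0.077
vertex -3.04 3.575 0.558
vertex -4.726 3.762 -0.539
endloop
endfacet
facet normal -0.835 0.093 -0.543
outer loop
vertex -4.726 3.762 -0.539
vertex -4.8 2.045 -0.718
vertex -5.239 2.751 0.077
endloop
endfacet
facet normal 0.834 -0.093 0.543
outer loop
vertex -3.553 2.564 1.173
vertex -2.601 2.869 -0.237
vertex -3.04 3.575 0.558
endloop
endfacet
facet normal -0.397 -0.784 0.477
outer loop
vertex -3.114 1.858 0.379
vertex -3.553 2.564 1.173
vertex -4.8 2.045 -0.718
endloop
endfacet
facet normal 0.834 -0.092 0.543
outer loop
vertex -3.114 1.858 0.379
vertex -2.601 2.869 -0.237
vertex -3.553 2.564 1.173
endloop
endfacet
facet normal 0.397 0.784 -0.477
outer loop
vertex -3.04 3.575 0.558
vertex -2.601 2.869 -0.237
vertex -4.726 3.762 -0.539
endloop
endfacet
facet normal -0.834 0.093 -0.544
outer loop
vertex -4.287 3.056 -1.333
vertex -4.8 2.045 -0.718
vertex -4.726 3.762 -0.539
endloop
endfacet
facet normal 0.397 0.784 -0.477
outer loop
vertex -4.726 3.762 -0.539
vertex -2.601 2.869 -0.237
vertex -4.287 3.056 -1.333
endloop
endfacet
facet normal 0.382 -0.614 -0.691
outer loop
vertex -4.287 3.056 -1.333
vertex -3.114 1.858 0.379
vertex -4.8 2.045 -0.718
endloop
endfacet
facet normal 0.381 -0.614 -0.691
outer loop
vertex -2.601 2.869 -0.237
vertex -3.114 1.858 0.379
vertex -4.287 3.056 -1.333
endloop
endfacet
facet normal -0.355 0.935 -0.021
outer loop
vertex 1.465 3.094 1.158
vertex 1.444 3.104 1.968
vertex 2.11 3.348 1.577
endloop
endfacet
facet normal 0.062 0.808 -0.585
outer loop
vertex 1.465 3.094 1.158
vertex 2.11 3.348 1.577
vertex 2.209 2.872 0.93
endloop
endfacet
facet normal -0.213 0.255 -0.943
outer loop
vertex 1.465 3.094 1.158
vertex 2.209 2.872 0.93
vertex 1.605 2.333 0.921
endloop
endfacet
facet normal -0.800 0.039 -0.599
outer loop
vertex 1.465 3.094 1.158
vertex 1.605 2.333 0.921
vertex 1.132 2.477 1.562
endloop
endfacet
facet normal -0.887 0.460 -0.029
outer loop
vertex 1.465 3.094 1.158
vertex 1.132 2.477 1.562
vertex 1.444 3.104 1.968
endloop
endfacet
facet normal 0.707 0.617 -0.346
outer loop
vertex 2.209 2.872 0.93
vertex 2.11 3.348 1.577
vertex 2.648 2.743 1.598
endloop
endfacet
facet normal 0.033 0.822 0.569
outer loop
vertex 2.11 3.348 1.577
vertex 1.444 3.104 1.968
vertex 2.175 2.887 2.239
endloop
endfacet
facet normal -0.830 0.053 0.556
outer loop
vertex 1.444 3.104 1.968
vertex 1.132 2.477 1.562
vertex 1.571 2.348 2.23
endloop
endfacet
facet normal -0.689 -0.625 -0.368
outer loop
vertex 1.132 2.477 1.562
vertex 1.605 2.333 0.921
vertex 1.67 1.872 1.583
endloop
endfacet
facet normal 0.261 -0.277 -0.925
outer loop
vertex 1.605 2.333 0.921
vertex 2.209 2.872 0.93
vertex 2.336 2.116 1.192
endloop
endfacet
facet normal 0.800 -0.039 0.599
outer loop
vertex 2.315 2.126 2.002
vertex 2.648 2.743 1.598
vertex 2.175 2.887 2.239
endloop
endfacet
facet normal 0.213 -0.255 0.943
outer loop
vertex 2.315 2.126 2.002
vertex 2.175 2.887 2.239
vertex 1.571 2.348 2.23
endloop
endfacet
facet normal -0.062 -0.808 0.585
outer loop
vertex 2.315 2.126 2.002
vertex 1.571 2.348 2.23
vertex 1.67 1.872 1.583
endloop
endfacet
facet normal 0.355 -0.935 0.021
outer loop
vertex 2.315 2.126 2.002
vertex 1.67 1.872 1.583
vertex 2.336 2.116 1.192
endloop
endfacet
facet normal 0.887 -0.460 0.029
outer loop
vertex 2.315 2.126 2.002
vertex 2.336 2.116 1.192
vertex 2.648 2.743 1.598
endloop
endfacet
facet normal 0.689 0.625 0.368
outer loop
vertex 2.175 2.887 2.239
vertex 2.648 2.743 1.598
vertex 2.11 3.348 1.577
endloop
endfacet
facet normal -0.261 0.277 0.925
outer loop
vertex 1.571 2.348 2.23
vertex 2.175 2.887 2.239
vertex 1.444 3.104 1.968
endloop
endfacet
facet normal -0.707 -0.617 0.346
outer loop
vertex 1.67 1.872 1.583
vertex 1.571 2.348 2.23
vertex 1.132 2.477 1.562
endloop
endfacet
facet normal -0.033 -0.822 -0.569
outer loop
vertex 2.336 2.116 1.192
vertex 1.67 1.872 1.583
vertex 1.605 2.333 0.921
endloop
endfacet
facet normal 0.830 -0.053 -0.556
outer loop
vertex 2.648 2.743 1.598
vertex 2.336 2.116 1.192
vertex 2.209 2.872 0.93
endloop
endfacet

endsolid


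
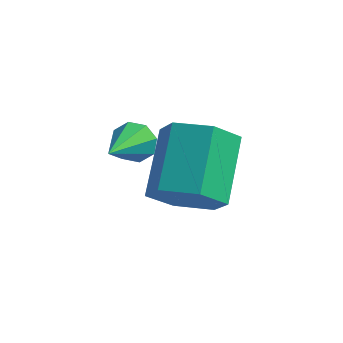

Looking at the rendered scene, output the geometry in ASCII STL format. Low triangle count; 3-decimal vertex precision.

solid 
facet normal 0.208 -0.784 -0.585
outer loop
vertex 3.857 0.989 1.054
vertex 3.27 1.419 0.27
vertex 4.314 1.643 0.341
endloop
endfacet
facet normal 0.880 -0.111 0.462
outer loop
vertex 3.857 0.989 1.054
vertex 4.314 1.643 0.341
vertex 3.416 2.65 2.295
endloop
endfacet
facet normal 0.880 -0.112 0.462
outer loop
vertex 3.416 2.65 2.295
vertex 4.314 1.643 0.341
vertex 3.874 3.304 1.582
endloop
endfacet
facet normal -0.208 0.784 0.585
outer loop
vertex 3.416 2.65 2.295
vertex 3.874 3.304 1.582
vertex 2.83 3.081 1.51
endloop
endfacet
facet normal 0.208 -0.784 -0.585
outer loop
vertex 4.314 1.643 0.341
vertex 3.27 1.419 0.27
vertex 3.728 2.073 -0.443
endloop
endfacet
facet normal 0.810 0.473 -0.346
outer loop
vertex 4.314 1.643 0.341
vertex 3.728 2.073 -0.443
vertex 3.874 3.304 1.582
endloop
endfacet
facet normal 0.810 0.474 -0.346
outer loop
vertex 3.874 3.304 1.582
vertex 3.728 2.073 -0.443
vertex 3.287 3.734 0.797
endloop
endfacet
facet normal -0.208 0.784 0.585
outer loop
vertex 3.874 3.304 1.582
vertex 3.287 3.734 0.797
vertex 2.83 3.081 1.51
endloop
endfacet
facet normal 0.208 -0.784 -0.585
outer loop
vertex 3.728 2.073 -0.443
vertex 3.27 1.419 0.27
vertex 2.684 1.85 -0.515
endloop
endfacet
facet normal -0.069 0.585 -0.808
outer loop
vertex 3.728 2.073 -0.443
vertex 2.684 1.85 -0.515
vertex 3.287 3.734 0.797
endloop
endfacet
facet normal -0.070 0.585 -0.808
outer loop
vertex 3.287 3.734 0.797
vertex 2.684 1.85 -0.515
vertex 2.243 3.511 0.726
endloop
endfacet
facet normal -0.207 0.784 0.585
outer loop
vertex 3.287 3.734 0.797
vertex 2.243 3.511 0.726
vertex 2.83 3.081 1.51
endloop
endfacet
facet normal 0.208 -0.784 -0.585
outer loop
vertex 2.684 1.85 -0.515
vertex 3.27 1.419 0.27
vertex 2.226 1.196 0.198
endloop
endfacet
facet normal -0.880 0.112 -0.462
outer loop
vertex 2.684 1.85 -0.515
vertex 2.226 1.196 0.198
vertex 2.243 3.511 0.726
endloop
endfacet
facet normal -0.880 0.112 -0.462
outer loop
vertex 2.243 3.511 0.726
vertex 2.226 1.196 0.198
vertex 1.786 2.857 1.439
endloop
endfacet
facet normal -0.208 0.784 0.585
outer loop
vertex 2.243 3.511 0.726
vertex 1.786 2.857 1.439
vertex 2.83 3.081 1.51
endloop
endfacet
facet normal 0.208 -0.784 -0.585
outer loop
vertex 2.226 1.196 0.198
vertex 3.27 1.419 0.27
vertex 2.813 0.766 0.983
endloop
endfacet
facet normal -0.810 -0.473 0.346
outer loop
vertex 2.226 1.196 0.198
vertex 2.813 0.766 0.983
vertex 1.786 2.857 1.439
endloop
endfacet
facet normal -0.810 -0.473 0.346
outer loop
vertex 1.786 2.857 1.439
vertex 2.813 0.766 0.983
vertex 2.372 2.427 2.223
endloop
endfacet
facet normal -0.208 0.784 0.585
outer loop
vertex 1.786 2.857 1.439
vertex 2.372 2.427 2.223
vertex 2.83 3.081 1.51
endloop
endfacet
facet normal 0.207 -0.784 -0.585
outer loop
vertex 2.813 0.766 0.983
vertex 3.27 1.419 0.27
vertex 3.857 0.989 1.054
endloop
endfacet
facet normal 0.070 -0.585 0.808
outer loop
vertex 2.813 0.766 0.983
vertex 3.857 0.989 1.054
vertex 2.372 2.427 2.223
endloop
endfacet
facet normal 0.069 -0.585 0.808
outer loop
vertex 2.372 2.427 2.223
vertex 3.857 0.989 1.054
vertex 3.416 2.65 2.295
endloop
endfacet
facet normal -0.208 0.784 0.585
outer loop
vertex 2.372 2.427 2.223
vertex 3.416 2.65 2.295
vertex 2.83 3.081 1.51
endloop
endfacet
facet normal -0.077 0.904 -0.420
outer loop
vertex 2.201 1.346 2.813
vertex 1.996 1.085 2.289
vertex 1.729 1.302 2.805
endloop
endfacet
facet normal -0.026 0.101 0.995
outer loop
vertex 2.201 1.346 2.813
vertex 1.729 1.302 2.805
vertex 2.124 -0.425 2.991
endloop
endfacet
facet normal -0.077 0.904 -0.420
outer loop
vertex 1.729 1.302 2.805
vertex 1.996 1.085 2.289
vertex 1.413 1.131 2.495
endloop
endfacet
facet normal -0.677 -0.076 0.732
outer loop
vertex 1.729 1.302 2.805
vertex 1.413 1.131 2.495
vertex 2.124 -0.425 2.991
endloop
endfacet
facet normal -0.077 0.904 -0.420
outer loop
vertex 1.413 1.131 2.495
vertex 1.996 1.085 2.289
vertex 1.439 0.933 2.064
endloop
endfacet
facet normal -0.917 -0.381 0.120
outer loop
vertex 1.413 1.131 2.495
vertex 1.439 0.933 2.064
vertex 2.124 -0.425 2.991
endloop
endfacet
facet normal -0.077 0.904 -0.420
outer loop
vertex 1.439 0.933 2.064
vertex 1.996 1.085 2.289
vertex 1.791 0.824 1.765
endloop
endfacet
facet normal -0.605 -0.634 -0.481
outer loop
vertex 1.439 0.933 2.064
vertex 1.791 0.824 1.765
vertex 2.124 -0.425 2.991
endloop
endfacet
facet normal -0.077 0.904 -0.420
outer loop
vertex 1.791 0.824 1.765
vertex 1.996 1.085 2.289
vertex 2.263 0.868 1.773
endloop
endfacet
facet normal 0.076 -0.688 -0.722
outer loop
vertex 1.791 0.824 1.765
vertex 2.263 0.868 1.773
vertex 2.124 -0.425 2.991
endloop
endfacet
facet normal -0.076 0.904 -0.420
outer loop
vertex 2.263 0.868 1.773
vertex 1.996 1.085 2.289
vertex 2.579 1.039 2.084
endloop
endfacet
facet normal 0.728 -0.510 -0.459
outer loop
vertex 2.263 0.868 1.773
vertex 2.579 1.039 2.084
vertex 2.124 -0.425 2.991
endloop
endfacet
facet normal -0.077 0.904 -0.421
outer loop
vertex 2.579 1.039 2.084
vertex 1.996 1.085 2.289
vertex 2.553 1.237 2.514
endloop
endfacet
facet normal 0.967 -0.206 0.153
outer loop
vertex 2.579 1.039 2.084
vertex 2.553 1.237 2.514
vertex 2.124 -0.425 2.991
endloop
endfacet
facet normal -0.077 0.904 -0.420
outer loop
vertex 2.553 1.237 2.514
vertex 1.996 1.085 2.289
vertex 2.201 1.346 2.813
endloop
endfacet
facet normal 0.655 0.047 0.754
outer loop
vertex 2.553 1.237 2.514
vertex 2.201 1.346 2.813
vertex 2.124 -0.425 2.991
endloop
endfacet

endsolid


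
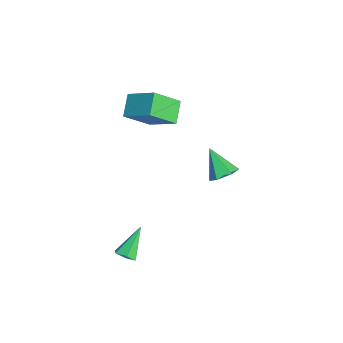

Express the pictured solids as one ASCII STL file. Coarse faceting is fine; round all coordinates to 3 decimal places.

solid 
facet normal 0.492 -0.487 -0.722
outer loop
vertex 4.639 -2.594 -3.311
vertex 4.06 -2.572 -3.721
vertex 4.536 -2.046 -3.751
endloop
endfacet
facet normal 0.685 0.530 0.499
outer loop
vertex 4.639 -2.594 -3.311
vertex 4.536 -2.046 -3.751
vertex 3.02 -1.548 -2.199
endloop
endfacet
facet normal 0.492 -0.487 -0.722
outer loop
vertex 4.536 -2.046 -3.751
vertex 4.06 -2.572 -3.721
vertex 3.957 -2.024 -4.161
endloop
endfacet
facet normal 0.153 0.975 -0.163
outer loop
vertex 4.536 -2.046 -3.751
vertex 3.957 -2.024 -4.161
vertex 3.02 -1.548 -2.199
endloop
endfacet
facet normal 0.494 -0.486 -0.721
outer loop
vertex 3.957 -2.024 -4.161
vertex 4.06 -2.572 -3.721
vertex 3.481 -2.551 -4.132
endloop
endfacet
facet normal -0.671 0.581 -0.461
outer loop
vertex 3.957 -2.024 -4.161
vertex 3.481 -2.551 -4.132
vertex 3.02 -1.548 -2.199
endloop
endfacet
facet normal 0.494 -0.485 -0.721
outer loop
vertex 3.481 -2.551 -4.132
vertex 4.06 -2.572 -3.721
vertex 3.585 -3.099 -3.692
endloop
endfacet
facet normal -0.961 -0.259 -0.095
outer loop
vertex 3.481 -2.551 -4.132
vertex 3.585 -3.099 -3.692
vertex 3.02 -1.548 -2.199
endloop
endfacet
facet normal 0.494 -0.485 -0.722
outer loop
vertex 3.585 -3.099 -3.692
vertex 4.06 -2.572 -3.721
vertex 4.164 -3.12 -3.282
endloop
endfacet
facet normal -0.428 -0.703 0.568
outer loop
vertex 3.585 -3.099 -3.692
vertex 4.164 -3.12 -3.282
vertex 3.02 -1.548 -2.199
endloop
endfacet
facet normal 0.493 -0.485 -0.722
outer loop
vertex 4.164 -3.12 -3.282
vertex 4.06 -2.572 -3.721
vertex 4.639 -2.594 -3.311
endloop
endfacet
facet normal 0.395 -0.309 0.865
outer loop
vertex 4.164 -3.12 -3.282
vertex 4.639 -2.594 -3.311
vertex 3.02 -1.548 -2.199
endloop
endfacet
facet normal -0.571 -0.639 -0.515
outer loop
vertex -1.825 -1.902 3.41
vertex -3.062 -1.483 4.263
vertex -2.285 -0.331 1.97
endloop
endfacet
facet normal 0.793 -0.268 -0.546
outer loop
vertex -1.058 1.043 3.077
vertex -1.825 -1.902 3.41
vertex -2.285 -0.331 1.97
endloop
endfacet
facet normal -0.570 -0.640 -0.515
outer loop
vertex -2.285 -0.331 1.97
vertex -3.062 -1.483 4.263
vertex -3.523 0.087 2.822
endloop
endfacet
facet normal -0.211 0.721 -0.660
outer loop
vertex -3.523 0.087 2.822
vertex -1.058 1.043 3.077
vertex -2.285 -0.331 1.97
endloop
endfacet
facet normal 0.211 -0.721 0.660
outer loop
vertex -1.825 -1.902 3.41
vertex -1.835 -0.109 5.37
vertex -3.062 -1.483 4.263
endloop
endfacet
facet normal 0.793 -0.268 -0.546
outer loop
vertex -0.597 -0.527 4.518
vertex -1.825 -1.902 3.41
vertex -1.058 1.043 3.077
endloop
endfacet
facet normal 0.211 -0.721 0.660
outer loop
vertex -0.597 -0.527 4.518
vertex -1.835 -0.109 5.37
vertex -1.825 -1.902 3.41
endloop
endfacet
facet normal -0.793 0.268 0.546
outer loop
vertex -3.062 -1.483 4.263
vertex -1.835 -0.109 5.37
vertex -3.523 0.087 2.822
endloop
endfacet
facet normal -0.211 0.721 -0.660
outer loop
vertex -2.295 1.462 3.93
vertex -1.058 1.043 3.077
vertex -3.523 0.087 2.822
endloop
endfacet
facet normal -0.793 0.268 0.546
outer loop
vertex -3.523 0.087 2.822
vertex -1.835 -0.109 5.37
vertex -2.295 1.462 3.93
endloop
endfacet
facet normal 0.571 0.640 0.514
outer loop
vertex -2.295 1.462 3.93
vertex -0.597 -0.527 4.518
vertex -1.058 1.043 3.077
endloop
endfacet
facet normal 0.571 0.639 0.515
outer loop
vertex -1.835 -0.109 5.37
vertex -0.597 -0.527 4.518
vertex -2.295 1.462 3.93
endloop
endfacet
facet normal 0.605 0.340 -0.719
outer loop
vertex -0.086 3.27 -1.685
vertex -0.795 3.825 -2.019
vertex -0.193 4.164 -1.352
endloop
endfacet
facet normal 0.499 -0.250 0.830
outer loop
vertex -0.086 3.27 -1.685
vertex -0.193 4.164 -1.352
vertex -2.025 3.135 -0.561
endloop
endfacet
facet normal 0.606 0.340 -0.719
outer loop
vertex -0.193 4.164 -1.352
vertex -0.795 3.825 -2.019
vertex -0.902 4.719 -1.687
endloop
endfacet
facet normal 0.045 0.558 0.829
outer loop
vertex -0.193 4.164 -1.352
vertex -0.902 4.719 -1.687
vertex -2.025 3.135 -0.561
endloop
endfacet
facet normal 0.607 0.340 -0.719
outer loop
vertex -0.902 4.719 -1.687
vertex -0.795 3.825 -2.019
vertex -1.503 4.381 -2.354
endloop
endfacet
facet normal -0.683 0.678 0.272
outer loop
vertex -0.902 4.719 -1.687
vertex -1.503 4.381 -2.354
vertex -2.025 3.135 -0.561
endloop
endfacet
facet normal 0.607 0.340 -0.718
outer loop
vertex -1.503 4.381 -2.354
vertex -0.795 3.825 -2.019
vertex -1.396 3.487 -2.687
endloop
endfacet
facet normal -0.958 -0.009 -0.285
outer loop
vertex -1.503 4.381 -2.354
vertex -1.396 3.487 -2.687
vertex -2.025 3.135 -0.561
endloop
endfacet
facet normal 0.607 0.341 -0.718
outer loop
vertex -1.396 3.487 -2.687
vertex -0.795 3.825 -2.019
vertex -0.687 2.931 -2.352
endloop
endfacet
facet normal -0.505 -0.815 -0.284
outer loop
vertex -1.396 3.487 -2.687
vertex -0.687 2.931 -2.352
vertex -2.025 3.135 -0.561
endloop
endfacet
facet normal 0.606 0.341 -0.719
outer loop
vertex -0.687 2.931 -2.352
vertex -0.795 3.825 -2.019
vertex -0.086 3.27 -1.685
endloop
endfacet
facet normal 0.224 -0.935 0.274
outer loop
vertex -0.687 2.931 -2.352
vertex -0.086 3.27 -1.685
vertex -2.025 3.135 -0.561
endloop
endfacet

endsolid


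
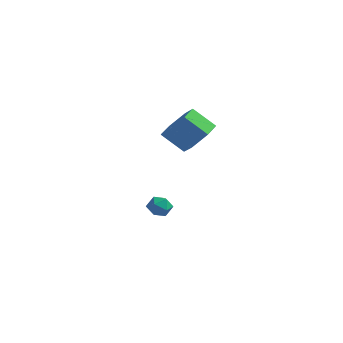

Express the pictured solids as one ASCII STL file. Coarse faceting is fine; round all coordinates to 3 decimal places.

solid 
facet normal -0.007 0.397 0.918
outer loop
vertex -1.958 2.506 -2.792
vertex -2.247 1.937 -2.548
vertex -1.566 1.993 -2.567
endloop
endfacet
facet normal 0.541 0.648 0.535
outer loop
vertex -1.958 2.506 -2.792
vertex -1.566 1.993 -2.567
vertex -1.398 2.326 -3.14
endloop
endfacet
facet normal 0.277 0.960 -0.050
outer loop
vertex -1.958 2.506 -2.792
vertex -1.398 2.326 -3.14
vertex -1.975 2.475 -3.475
endloop
endfacet
facet normal -0.434 0.901 -0.030
outer loop
vertex -1.958 2.506 -2.792
vertex -1.975 2.475 -3.475
vertex -2.499 2.235 -3.109
endloop
endfacet
facet normal -0.610 0.553 0.568
outer loop
vertex -1.958 2.506 -2.792
vertex -2.499 2.235 -3.109
vertex -2.247 1.937 -2.548
endloop
endfacet
facet normal 0.940 0.093 0.329
outer loop
vertex -1.398 2.326 -3.14
vertex -1.566 1.993 -2.567
vertex -1.341 1.645 -3.111
endloop
endfacet
facet normal 0.052 -0.314 0.948
outer loop
vertex -1.566 1.993 -2.567
vertex -2.247 1.937 -2.548
vertex -1.865 1.405 -2.745
endloop
endfacet
facet normal -0.922 -0.061 0.382
outer loop
vertex -2.247 1.937 -2.548
vertex -2.499 2.235 -3.109
vertex -2.442 1.554 -3.08
endloop
endfacet
facet normal -0.638 0.501 -0.585
outer loop
vertex -2.499 2.235 -3.109
vertex -1.975 2.475 -3.475
vertex -2.274 1.887 -3.653
endloop
endfacet
facet normal 0.513 0.597 -0.617
outer loop
vertex -1.975 2.475 -3.475
vertex -1.398 2.326 -3.14
vertex -1.593 1.943 -3.672
endloop
endfacet
facet normal 0.434 -0.901 0.030
outer loop
vertex -1.882 1.374 -3.428
vertex -1.341 1.645 -3.111
vertex -1.865 1.405 -2.745
endloop
endfacet
facet normal -0.277 -0.960 0.050
outer loop
vertex -1.882 1.374 -3.428
vertex -1.865 1.405 -2.745
vertex -2.442 1.554 -3.08
endloop
endfacet
facet normal -0.541 -0.648 -0.535
outer loop
vertex -1.882 1.374 -3.428
vertex -2.442 1.554 -3.08
vertex -2.274 1.887 -3.653
endloop
endfacet
facet normal 0.007 -0.397 -0.918
outer loop
vertex -1.882 1.374 -3.428
vertex -2.274 1.887 -3.653
vertex -1.593 1.943 -3.672
endloop
endfacet
facet normal 0.610 -0.553 -0.568
outer loop
vertex -1.882 1.374 -3.428
vertex -1.593 1.943 -3.672
vertex -1.341 1.645 -3.111
endloop
endfacet
facet normal 0.638 -0.501 0.585
outer loop
vertex -1.865 1.405 -2.745
vertex -1.341 1.645 -3.111
vertex -1.566 1.993 -2.567
endloop
endfacet
facet normal -0.513 -0.597 0.617
outer loop
vertex -2.442 1.554 -3.08
vertex -1.865 1.405 -2.745
vertex -2.247 1.937 -2.548
endloop
endfacet
facet normal -0.940 -0.093 -0.329
outer loop
vertex -2.274 1.887 -3.653
vertex -2.442 1.554 -3.08
vertex -2.499 2.235 -3.109
endloop
endfacet
facet normal -0.052 0.314 -0.948
outer loop
vertex -1.593 1.943 -3.672
vertex -2.274 1.887 -3.653
vertex -1.975 2.475 -3.475
endloop
endfacet
facet normal 0.922 0.061 -0.382
outer loop
vertex -1.341 1.645 -3.111
vertex -1.593 1.943 -3.672
vertex -1.398 2.326 -3.14
endloop
endfacet
facet normal 0.711 0.229 -0.665
outer loop
vertex 1.453 1.417 3.072
vertex 0.925 0.896 2.328
vertex 0.742 1.918 2.484
endloop
endfacet
facet normal 0.189 0.848 0.494
outer loop
vertex 1.453 1.417 3.072
vertex 0.742 1.918 2.484
vertex 0.422 1.085 4.036
endloop
endfacet
facet normal 0.189 0.848 0.494
outer loop
vertex 0.422 1.085 4.036
vertex 0.742 1.918 2.484
vertex -0.289 1.586 3.448
endloop
endfacet
facet normal -0.711 -0.229 0.664
outer loop
vertex 0.422 1.085 4.036
vertex -0.289 1.586 3.448
vertex -0.105 0.564 3.292
endloop
endfacet
facet normal 0.711 0.229 -0.665
outer loop
vertex 0.742 1.918 2.484
vertex 0.925 0.896 2.328
vertex 0.214 1.397 1.74
endloop
endfacet
facet normal -0.492 0.838 -0.238
outer loop
vertex 0.742 1.918 2.484
vertex 0.214 1.397 1.74
vertex -0.289 1.586 3.448
endloop
endfacet
facet normal -0.492 0.838 -0.238
outer loop
vertex -0.289 1.586 3.448
vertex 0.214 1.397 1.74
vertex -0.817 1.065 2.704
endloop
endfacet
facet normal -0.711 -0.229 0.665
outer loop
vertex -0.289 1.586 3.448
vertex -0.817 1.065 2.704
vertex -0.105 0.564 3.292
endloop
endfacet
facet normal 0.711 0.229 -0.664
outer loop
vertex 0.214 1.397 1.74
vertex 0.925 0.896 2.328
vertex 0.398 0.375 1.584
endloop
endfacet
facet normal -0.681 -0.011 -0.732
outer loop
vertex 0.214 1.397 1.74
vertex 0.398 0.375 1.584
vertex -0.817 1.065 2.704
endloop
endfacet
facet normal -0.681 -0.011 -0.732
outer loop
vertex -0.817 1.065 2.704
vertex 0.398 0.375 1.584
vertex -0.633 0.043 2.548
endloop
endfacet
facet normal -0.711 -0.229 0.665
outer loop
vertex -0.817 1.065 2.704
vertex -0.633 0.043 2.548
vertex -0.105 0.564 3.292
endloop
endfacet
facet normal 0.711 0.229 -0.664
outer loop
vertex 0.398 0.375 1.584
vertex 0.925 0.896 2.328
vertex 1.109 -0.126 2.172
endloop
endfacet
facet normal -0.189 -0.848 -0.494
outer loop
vertex 0.398 0.375 1.584
vertex 1.109 -0.126 2.172
vertex -0.633 0.043 2.548
endloop
endfacet
facet normal -0.189 -0.848 -0.494
outer loop
vertex -0.633 0.043 2.548
vertex 1.109 -0.126 2.172
vertex 0.078 -0.458 3.136
endloop
endfacet
facet normal -0.711 -0.229 0.665
outer loop
vertex -0.633 0.043 2.548
vertex 0.078 -0.458 3.136
vertex -0.105 0.564 3.292
endloop
endfacet
facet normal 0.711 0.229 -0.665
outer loop
vertex 1.109 -0.126 2.172
vertex 0.925 0.896 2.328
vertex 1.637 0.395 2.916
endloop
endfacet
facet normal 0.492 -0.838 0.238
outer loop
vertex 1.109 -0.126 2.172
vertex 1.637 0.395 2.916
vertex 0.078 -0.458 3.136
endloop
endfacet
facet normal 0.492 -0.838 0.238
outer loop
vertex 0.078 -0.458 3.136
vertex 1.637 0.395 2.916
vertex 0.606 0.063 3.88
endloop
endfacet
facet normal -0.711 -0.229 0.665
outer loop
vertex 0.078 -0.458 3.136
vertex 0.606 0.063 3.88
vertex -0.105 0.564 3.292
endloop
endfacet
facet normal 0.711 0.229 -0.665
outer loop
vertex 1.637 0.395 2.916
vertex 0.925 0.896 2.328
vertex 1.453 1.417 3.072
endloop
endfacet
facet normal 0.681 0.011 0.732
outer loop
vertex 1.637 0.395 2.916
vertex 1.453 1.417 3.072
vertex 0.606 0.063 3.88
endloop
endfacet
facet normal 0.681 0.011 0.732
outer loop
vertex 0.606 0.063 3.88
vertex 1.453 1.417 3.072
vertex 0.422 1.085 4.036
endloop
endfacet
facet normal -0.711 -0.229 0.664
outer loop
vertex 0.606 0.063 3.88
vertex 0.422 1.085 4.036
vertex -0.105 0.564 3.292
endloop
endfacet

endsolid


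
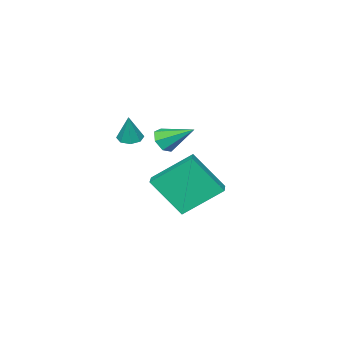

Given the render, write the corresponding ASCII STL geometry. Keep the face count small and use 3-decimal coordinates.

solid 
facet normal -0.772 -0.622 -0.133
outer loop
vertex -2.866 -1.803 -0.322
vertex -3.508 -0.65 -1.993
vertex -1.679 -3.003 -1.605
endloop
endfacet
facet normal 0.301 -0.541 0.785
outer loop
vertex -0.992 -2.45 -1.487
vertex -2.866 -1.803 -0.322
vertex -1.679 -3.003 -1.605
endloop
endfacet
facet normal -0.772 -0.622 -0.133
outer loop
vertex -1.679 -3.003 -1.605
vertex -3.508 -0.65 -1.993
vertex -2.321 -1.85 -3.276
endloop
endfacet
facet normal 0.560 -0.566 -0.605
outer loop
vertex -2.321 -1.85 -3.276
vertex -0.992 -2.45 -1.487
vertex -1.679 -3.003 -1.605
endloop
endfacet
facet normal -0.560 0.566 0.605
outer loop
vertex -2.866 -1.803 -0.322
vertex -2.821 -0.097 -1.875
vertex -3.508 -0.65 -1.993
endloop
endfacet
facet normal 0.301 -0.541 0.785
outer loop
vertex -2.179 -1.25 -0.204
vertex -2.866 -1.803 -0.322
vertex -0.992 -2.45 -1.487
endloop
endfacet
facet normal -0.560 0.566 0.605
outer loop
vertex -2.179 -1.25 -0.204
vertex -2.821 -0.097 -1.875
vertex -2.866 -1.803 -0.322
endloop
endfacet
facet normal -0.301 0.541 -0.785
outer loop
vertex -3.508 -0.65 -1.993
vertex -2.821 -0.097 -1.875
vertex -2.321 -1.85 -3.276
endloop
endfacet
facet normal 0.560 -0.566 -0.605
outer loop
vertex -1.634 -1.297 -3.158
vertex -0.992 -2.45 -1.487
vertex -2.321 -1.85 -3.276
endloop
endfacet
facet normal -0.301 0.541 -0.785
outer loop
vertex -2.321 -1.85 -3.276
vertex -2.821 -0.097 -1.875
vertex -1.634 -1.297 -3.158
endloop
endfacet
facet normal 0.772 0.622 0.133
outer loop
vertex -1.634 -1.297 -3.158
vertex -2.179 -1.25 -0.204
vertex -0.992 -2.45 -1.487
endloop
endfacet
facet normal 0.772 0.622 0.133
outer loop
vertex -2.821 -0.097 -1.875
vertex -2.179 -1.25 -0.204
vertex -1.634 -1.297 -3.158
endloop
endfacet
facet normal 0.237 -0.820 -0.520
outer loop
vertex 2.358 0.945 2.609
vertex 1.781 0.869 2.466
vertex 2.201 1.178 2.17
endloop
endfacet
facet normal 0.782 0.622 0.051
outer loop
vertex 2.358 0.945 2.609
vertex 2.201 1.178 2.17
vertex 1.439 2.051 3.214
endloop
endfacet
facet normal 0.239 -0.821 -0.519
outer loop
vertex 2.201 1.178 2.17
vertex 1.781 0.869 2.466
vertex 1.728 1.177 1.954
endloop
endfacet
facet normal 0.234 0.823 -0.517
outer loop
vertex 2.201 1.178 2.17
vertex 1.728 1.177 1.954
vertex 1.439 2.051 3.214
endloop
endfacet
facet normal 0.238 -0.821 -0.519
outer loop
vertex 1.728 1.177 1.954
vertex 1.781 0.869 2.466
vertex 1.294 0.944 2.124
endloop
endfacet
facet normal -0.552 0.621 -0.557
outer loop
vertex 1.728 1.177 1.954
vertex 1.294 0.944 2.124
vertex 1.439 2.051 3.214
endloop
endfacet
facet normal 0.238 -0.821 -0.519
outer loop
vertex 1.294 0.944 2.124
vertex 1.781 0.869 2.466
vertex 1.227 0.655 2.551
endloop
endfacet
facet normal -0.985 0.169 -0.040
outer loop
vertex 1.294 0.944 2.124
vertex 1.227 0.655 2.551
vertex 1.439 2.051 3.214
endloop
endfacet
facet normal 0.237 -0.821 -0.519
outer loop
vertex 1.227 0.655 2.551
vertex 1.781 0.869 2.466
vertex 1.577 0.526 2.915
endloop
endfacet
facet normal -0.741 -0.193 0.644
outer loop
vertex 1.227 0.655 2.551
vertex 1.577 0.526 2.915
vertex 1.439 2.051 3.214
endloop
endfacet
facet normal 0.238 -0.821 -0.519
outer loop
vertex 1.577 0.526 2.915
vertex 1.781 0.869 2.466
vertex 2.081 0.656 2.94
endloop
endfacet
facet normal 0.001 -0.192 0.981
outer loop
vertex 1.577 0.526 2.915
vertex 2.081 0.656 2.94
vertex 1.439 2.051 3.214
endloop
endfacet
facet normal 0.237 -0.821 -0.519
outer loop
vertex 2.081 0.656 2.94
vertex 1.781 0.869 2.466
vertex 2.358 0.945 2.609
endloop
endfacet
facet normal 0.677 0.171 0.716
outer loop
vertex 2.081 0.656 2.94
vertex 2.358 0.945 2.609
vertex 1.439 2.051 3.214
endloop
endfacet
facet normal -0.274 -0.194 -0.942
outer loop
vertex 0.079 -3.225 1.07
vertex -0.299 -2.827 1.098
vertex 0.23 -2.851 0.949
endloop
endfacet
facet normal 0.931 -0.318 0.180
outer loop
vertex 0.079 -3.225 1.07
vertex 0.23 -2.851 0.949
vertex 0.059 -2.573 2.322
endloop
endfacet
facet normal -0.274 -0.196 -0.942
outer loop
vertex 0.23 -2.851 0.949
vertex -0.299 -2.827 1.098
vertex 0.07 -2.463 0.915
endloop
endfacet
facet normal 0.923 0.384 0.037
outer loop
vertex 0.23 -2.851 0.949
vertex 0.07 -2.463 0.915
vertex 0.059 -2.573 2.322
endloop
endfacet
facet normal -0.274 -0.195 -0.942
outer loop
vertex 0.07 -2.463 0.915
vertex -0.299 -2.827 1.098
vertex -0.305 -2.288 0.988
endloop
endfacet
facet normal 0.433 0.898 0.074
outer loop
vertex 0.07 -2.463 0.915
vertex -0.305 -2.288 0.988
vertex 0.059 -2.573 2.322
endloop
endfacet
facet normal -0.275 -0.195 -0.941
outer loop
vertex -0.305 -2.288 0.988
vertex -0.299 -2.827 1.098
vertex -0.677 -2.429 1.126
endloop
endfacet
facet normal -0.253 0.930 0.268
outer loop
vertex -0.305 -2.288 0.988
vertex -0.677 -2.429 1.126
vertex 0.059 -2.573 2.322
endloop
endfacet
facet normal -0.276 -0.196 -0.941
outer loop
vertex -0.677 -2.429 1.126
vertex -0.299 -2.827 1.098
vertex -0.828 -2.803 1.248
endloop
endfacet
facet normal -0.731 0.460 0.505
outer loop
vertex -0.677 -2.429 1.126
vertex -0.828 -2.803 1.248
vertex 0.059 -2.573 2.322
endloop
endfacet
facet normal -0.276 -0.196 -0.941
outer loop
vertex -0.828 -2.803 1.248
vertex -0.299 -2.827 1.098
vertex -0.668 -3.191 1.282
endloop
endfacet
facet normal -0.722 -0.241 0.648
outer loop
vertex -0.828 -2.803 1.248
vertex -0.668 -3.191 1.282
vertex 0.059 -2.573 2.322
endloop
endfacet
facet normal -0.277 -0.195 -0.941
outer loop
vertex -0.668 -3.191 1.282
vertex -0.299 -2.827 1.098
vertex -0.293 -3.366 1.208
endloop
endfacet
facet normal -0.232 -0.756 0.612
outer loop
vertex -0.668 -3.191 1.282
vertex -0.293 -3.366 1.208
vertex 0.059 -2.573 2.322
endloop
endfacet
facet normal -0.275 -0.195 -0.941
outer loop
vertex -0.293 -3.366 1.208
vertex -0.299 -2.827 1.098
vertex 0.079 -3.225 1.07
endloop
endfacet
facet normal 0.453 -0.788 0.417
outer loop
vertex -0.293 -3.366 1.208
vertex 0.079 -3.225 1.07
vertex 0.059 -2.573 2.322
endloop
endfacet

endsolid


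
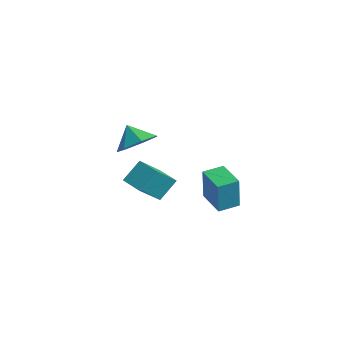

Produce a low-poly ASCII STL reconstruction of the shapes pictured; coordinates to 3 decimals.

solid 
facet normal -0.996 -0.039 0.074
outer loop
vertex 0.314 -1.047 -0.061
vertex 0.344 -0.144 0.818
vertex 0.17 0.201 -1.336
endloop
endfacet
facet normal -0.024 -0.716 -0.698
outer loop
vertex 1.276 0.244 -1.418
vertex 0.314 -1.047 -0.061
vertex 0.17 0.201 -1.336
endloop
endfacet
facet normal -0.996 -0.039 0.074
outer loop
vertex 0.17 0.201 -1.336
vertex 0.344 -0.144 0.818
vertex 0.2 1.103 -0.457
endloop
endfacet
facet normal -0.080 0.697 -0.713
outer loop
vertex 0.2 1.103 -0.457
vertex 1.276 0.244 -1.418
vertex 0.17 0.201 -1.336
endloop
endfacet
facet normal 0.080 -0.697 0.713
outer loop
vertex 0.314 -1.047 -0.061
vertex 1.45 -0.101 0.736
vertex 0.344 -0.144 0.818
endloop
endfacet
facet normal -0.023 -0.716 -0.698
outer loop
vertex 1.42 -1.003 -0.143
vertex 0.314 -1.047 -0.061
vertex 1.276 0.244 -1.418
endloop
endfacet
facet normal 0.081 -0.697 0.713
outer loop
vertex 1.42 -1.003 -0.143
vertex 1.45 -0.101 0.736
vertex 0.314 -1.047 -0.061
endloop
endfacet
facet normal 0.024 0.716 0.698
outer loop
vertex 0.344 -0.144 0.818
vertex 1.45 -0.101 0.736
vertex 0.2 1.103 -0.457
endloop
endfacet
facet normal -0.081 0.697 -0.713
outer loop
vertex 1.306 1.147 -0.539
vertex 1.276 0.244 -1.418
vertex 0.2 1.103 -0.457
endloop
endfacet
facet normal 0.023 0.716 0.698
outer loop
vertex 0.2 1.103 -0.457
vertex 1.45 -0.101 0.736
vertex 1.306 1.147 -0.539
endloop
endfacet
facet normal 0.996 0.039 -0.074
outer loop
vertex 1.306 1.147 -0.539
vertex 1.42 -1.003 -0.143
vertex 1.276 0.244 -1.418
endloop
endfacet
facet normal 0.996 0.039 -0.074
outer loop
vertex 1.45 -0.101 0.736
vertex 1.42 -1.003 -0.143
vertex 1.306 1.147 -0.539
endloop
endfacet
facet normal 0.696 0.006 -0.718
outer loop
vertex 2.51 -0.898 3.923
vertex 1.916 -1.437 3.343
vertex 1.981 -0.451 3.414
endloop
endfacet
facet normal -0.158 0.654 0.739
outer loop
vertex 2.51 -0.898 3.923
vertex 1.981 -0.451 3.414
vertex 1.164 -1.443 4.117
endloop
endfacet
facet normal 0.697 0.006 -0.717
outer loop
vertex 1.981 -0.451 3.414
vertex 1.916 -1.437 3.343
vertex 1.404 -0.747 2.851
endloop
endfacet
facet normal -0.637 0.720 0.275
outer loop
vertex 1.981 -0.451 3.414
vertex 1.404 -0.747 2.851
vertex 1.164 -1.443 4.117
endloop
endfacet
facet normal 0.697 0.006 -0.717
outer loop
vertex 1.404 -0.747 2.851
vertex 1.916 -1.437 3.343
vertex 1.212 -1.562 2.658
endloop
endfacet
facet normal -0.969 0.241 -0.052
outer loop
vertex 1.404 -0.747 2.851
vertex 1.212 -1.562 2.658
vertex 1.164 -1.443 4.117
endloop
endfacet
facet normal 0.697 0.007 -0.717
outer loop
vertex 1.212 -1.562 2.658
vertex 1.916 -1.437 3.343
vertex 1.551 -2.282 2.98
endloop
endfacet
facet normal -0.906 -0.424 0.005
outer loop
vertex 1.212 -1.562 2.658
vertex 1.551 -2.282 2.98
vertex 1.164 -1.443 4.117
endloop
endfacet
facet normal 0.698 0.007 -0.717
outer loop
vertex 1.551 -2.282 2.98
vertex 1.916 -1.437 3.343
vertex 2.164 -2.366 3.576
endloop
endfacet
facet normal -0.495 -0.771 0.400
outer loop
vertex 1.551 -2.282 2.98
vertex 2.164 -2.366 3.576
vertex 1.164 -1.443 4.117
endloop
endfacet
facet normal 0.696 0.006 -0.718
outer loop
vertex 2.164 -2.366 3.576
vertex 1.916 -1.437 3.343
vertex 2.591 -1.75 3.995
endloop
endfacet
facet normal -0.044 -0.541 0.840
outer loop
vertex 2.164 -2.366 3.576
vertex 2.591 -1.75 3.995
vertex 1.164 -1.443 4.117
endloop
endfacet
facet normal 0.696 0.006 -0.718
outer loop
vertex 2.591 -1.75 3.995
vertex 1.916 -1.437 3.343
vertex 2.51 -0.898 3.923
endloop
endfacet
facet normal 0.105 0.094 0.990
outer loop
vertex 2.591 -1.75 3.995
vertex 2.51 -0.898 3.923
vertex 1.164 -1.443 4.117
endloop
endfacet
facet normal -0.975 0.218 0.052
outer loop
vertex 0.479 3.321 -1.38
vertex 0.715 4.363 -1.318
vertex 0.413 3.44 -3.125
endloop
endfacet
facet normal -0.220 -0.974 -0.058
outer loop
vertex 1.865 3.117 -3.202
vertex 0.479 3.321 -1.38
vertex 0.413 3.44 -3.125
endloop
endfacet
facet normal -0.975 0.217 0.052
outer loop
vertex 0.413 3.44 -3.125
vertex 0.715 4.363 -1.318
vertex 0.648 4.482 -3.063
endloop
endfacet
facet normal -0.038 0.068 -0.997
outer loop
vertex 0.648 4.482 -3.063
vertex 1.865 3.117 -3.202
vertex 0.413 3.44 -3.125
endloop
endfacet
facet normal 0.038 -0.068 0.997
outer loop
vertex 0.479 3.321 -1.38
vertex 2.167 4.04 -1.395
vertex 0.715 4.363 -1.318
endloop
endfacet
facet normal -0.220 -0.974 -0.058
outer loop
vertex 1.932 2.998 -1.457
vertex 0.479 3.321 -1.38
vertex 1.865 3.117 -3.202
endloop
endfacet
facet normal 0.038 -0.068 0.997
outer loop
vertex 1.932 2.998 -1.457
vertex 2.167 4.04 -1.395
vertex 0.479 3.321 -1.38
endloop
endfacet
facet normal 0.220 0.974 0.058
outer loop
vertex 0.715 4.363 -1.318
vertex 2.167 4.04 -1.395
vertex 0.648 4.482 -3.063
endloop
endfacet
facet normal -0.038 0.068 -0.997
outer loop
vertex 2.101 4.159 -3.14
vertex 1.865 3.117 -3.202
vertex 0.648 4.482 -3.063
endloop
endfacet
facet normal 0.220 0.974 0.058
outer loop
vertex 0.648 4.482 -3.063
vertex 2.167 4.04 -1.395
vertex 2.101 4.159 -3.14
endloop
endfacet
facet normal 0.975 -0.218 -0.052
outer loop
vertex 2.101 4.159 -3.14
vertex 1.932 2.998 -1.457
vertex 1.865 3.117 -3.202
endloop
endfacet
facet normal 0.975 -0.217 -0.052
outer loop
vertex 2.167 4.04 -1.395
vertex 1.932 2.998 -1.457
vertex 2.101 4.159 -3.14
endloop
endfacet

endsolid
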